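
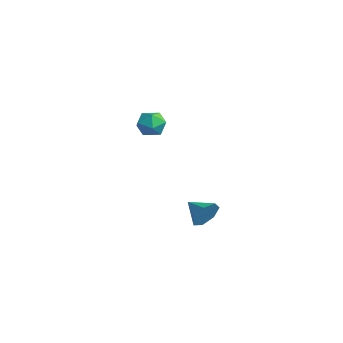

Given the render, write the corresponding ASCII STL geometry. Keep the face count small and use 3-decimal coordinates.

solid 
facet normal -0.962 -0.228 0.152
outer loop
vertex -4.556 2.079 3.937
vertex -4.415 1.368 3.76
vertex -4.357 1.595 4.469
endloop
endfacet
facet normal -0.760 0.314 0.569
outer loop
vertex -4.556 2.079 3.937
vertex -4.357 1.595 4.469
vertex -4.073 2.285 4.468
endloop
endfacet
facet normal -0.524 0.838 0.151
outer loop
vertex -4.556 2.079 3.937
vertex -4.073 2.285 4.468
vertex -3.956 2.486 3.759
endloop
endfacet
facet normal -0.579 0.622 -0.527
outer loop
vertex -4.556 2.079 3.937
vertex -3.956 2.486 3.759
vertex -4.167 1.919 3.321
endloop
endfacet
facet normal -0.849 -0.037 -0.527
outer loop
vertex -4.556 2.079 3.937
vertex -4.167 1.919 3.321
vertex -4.415 1.368 3.76
endloop
endfacet
facet normal -0.215 0.090 0.973
outer loop
vertex -4.073 2.285 4.468
vertex -4.357 1.595 4.469
vertex -3.633 1.701 4.619
endloop
endfacet
facet normal -0.541 -0.787 0.296
outer loop
vertex -4.357 1.595 4.469
vertex -4.415 1.368 3.76
vertex -3.844 1.134 4.181
endloop
endfacet
facet normal -0.359 -0.478 -0.802
outer loop
vertex -4.415 1.368 3.76
vertex -4.167 1.919 3.321
vertex -3.727 1.335 3.472
endloop
endfacet
facet normal 0.080 0.591 -0.803
outer loop
vertex -4.167 1.919 3.321
vertex -3.956 2.486 3.759
vertex -3.443 2.025 3.471
endloop
endfacet
facet normal 0.168 0.941 0.294
outer loop
vertex -3.956 2.486 3.759
vertex -4.073 2.285 4.468
vertex -3.385 2.252 4.18
endloop
endfacet
facet normal 0.579 -0.622 0.527
outer loop
vertex -3.244 1.541 4.003
vertex -3.633 1.701 4.619
vertex -3.844 1.134 4.181
endloop
endfacet
facet normal 0.524 -0.838 -0.151
outer loop
vertex -3.244 1.541 4.003
vertex -3.844 1.134 4.181
vertex -3.727 1.335 3.472
endloop
endfacet
facet normal 0.760 -0.314 -0.569
outer loop
vertex -3.244 1.541 4.003
vertex -3.727 1.335 3.472
vertex -3.443 2.025 3.471
endloop
endfacet
facet normal 0.962 0.228 -0.152
outer loop
vertex -3.244 1.541 4.003
vertex -3.443 2.025 3.471
vertex -3.385 2.252 4.18
endloop
endfacet
facet normal 0.849 0.037 0.527
outer loop
vertex -3.244 1.541 4.003
vertex -3.385 2.252 4.18
vertex -3.633 1.701 4.619
endloop
endfacet
facet normal -0.080 -0.591 0.803
outer loop
vertex -3.844 1.134 4.181
vertex -3.633 1.701 4.619
vertex -4.357 1.595 4.469
endloop
endfacet
facet normal -0.168 -0.941 -0.294
outer loop
vertex -3.727 1.335 3.472
vertex -3.844 1.134 4.181
vertex -4.415 1.368 3.76
endloop
endfacet
facet normal 0.215 -0.090 -0.973
outer loop
vertex -3.443 2.025 3.471
vertex -3.727 1.335 3.472
vertex -4.167 1.919 3.321
endloop
endfacet
facet normal 0.541 0.787 -0.296
outer loop
vertex -3.385 2.252 4.18
vertex -3.443 2.025 3.471
vertex -3.956 2.486 3.759
endloop
endfacet
facet normal 0.359 0.478 0.802
outer loop
vertex -3.633 1.701 4.619
vertex -3.385 2.252 4.18
vertex -4.073 2.285 4.468
endloop
endfacet
facet normal 0.892 0.293 -0.344
outer loop
vertex 2.318 1.035 1.84
vertex 2.002 1.308 1.254
vertex 2.138 1.632 1.882
endloop
endfacet
facet normal -0.160 -0.117 0.980
outer loop
vertex 2.318 1.035 1.84
vertex 2.138 1.632 1.882
vertex 1.038 0.992 1.626
endloop
endfacet
facet normal 0.892 0.293 -0.344
outer loop
vertex 2.138 1.632 1.882
vertex 2.002 1.308 1.254
vertex 1.856 1.985 1.451
endloop
endfacet
facet normal -0.465 0.511 0.723
outer loop
vertex 2.138 1.632 1.882
vertex 1.856 1.985 1.451
vertex 1.038 0.992 1.626
endloop
endfacet
facet normal 0.892 0.293 -0.345
outer loop
vertex 1.856 1.985 1.451
vertex 2.002 1.308 1.254
vertex 1.683 1.828 0.871
endloop
endfacet
facet normal -0.766 0.641 0.055
outer loop
vertex 1.856 1.985 1.451
vertex 1.683 1.828 0.871
vertex 1.038 0.992 1.626
endloop
endfacet
facet normal 0.892 0.292 -0.346
outer loop
vertex 1.683 1.828 0.871
vertex 2.002 1.308 1.254
vertex 1.75 1.279 0.58
endloop
endfacet
facet normal -0.836 0.174 -0.521
outer loop
vertex 1.683 1.828 0.871
vertex 1.75 1.279 0.58
vertex 1.038 0.992 1.626
endloop
endfacet
facet normal 0.891 0.293 -0.346
outer loop
vertex 1.75 1.279 0.58
vertex 2.002 1.308 1.254
vertex 2.007 0.752 0.796
endloop
endfacet
facet normal -0.622 -0.537 -0.570
outer loop
vertex 1.75 1.279 0.58
vertex 2.007 0.752 0.796
vertex 1.038 0.992 1.626
endloop
endfacet
facet normal 0.892 0.292 -0.344
outer loop
vertex 2.007 0.752 0.796
vertex 2.002 1.308 1.254
vertex 2.259 0.643 1.357
endloop
endfacet
facet normal -0.286 -0.957 -0.057
outer loop
vertex 2.007 0.752 0.796
vertex 2.259 0.643 1.357
vertex 1.038 0.992 1.626
endloop
endfacet
facet normal 0.892 0.291 -0.345
outer loop
vertex 2.259 0.643 1.357
vertex 2.002 1.308 1.254
vertex 2.318 1.035 1.84
endloop
endfacet
facet normal -0.080 -0.769 0.634
outer loop
vertex 2.259 0.643 1.357
vertex 2.318 1.035 1.84
vertex 1.038 0.992 1.626
endloop
endfacet

endsolid


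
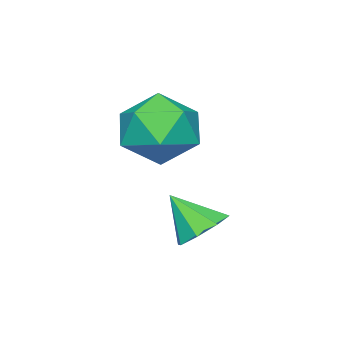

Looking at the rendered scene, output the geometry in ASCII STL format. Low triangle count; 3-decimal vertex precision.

solid 
facet normal -0.138 0.650 -0.747
outer loop
vertex -0.982 1.285 -4.011
vertex -1.254 1.688 -3.61
vertex -0.665 1.587 -3.807
endloop
endfacet
facet normal 0.718 -0.690 -0.094
outer loop
vertex -0.982 1.285 -4.011
vertex -0.665 1.587 -3.807
vertex -1.106 0.992 -2.81
endloop
endfacet
facet normal -0.138 0.651 -0.747
outer loop
vertex -0.665 1.587 -3.807
vertex -1.254 1.688 -3.61
vertex -0.693 1.947 -3.488
endloop
endfacet
facet normal 0.935 -0.192 0.299
outer loop
vertex -0.665 1.587 -3.807
vertex -0.693 1.947 -3.488
vertex -1.106 0.992 -2.81
endloop
endfacet
facet normal -0.138 0.651 -0.747
outer loop
vertex -0.693 1.947 -3.488
vertex -1.254 1.688 -3.61
vertex -1.05 2.156 -3.24
endloop
endfacet
facet normal 0.644 0.238 0.727
outer loop
vertex -0.693 1.947 -3.488
vertex -1.05 2.156 -3.24
vertex -1.106 0.992 -2.81
endloop
endfacet
facet normal -0.139 0.651 -0.747
outer loop
vertex -1.05 2.156 -3.24
vertex -1.254 1.688 -3.61
vertex -1.527 2.09 -3.209
endloop
endfacet
facet normal 0.013 0.346 0.938
outer loop
vertex -1.05 2.156 -3.24
vertex -1.527 2.09 -3.209
vertex -1.106 0.992 -2.81
endloop
endfacet
facet normal -0.139 0.650 -0.747
outer loop
vertex -1.527 2.09 -3.209
vertex -1.254 1.688 -3.61
vertex -1.844 1.789 -3.412
endloop
endfacet
facet normal -0.584 0.070 0.809
outer loop
vertex -1.527 2.09 -3.209
vertex -1.844 1.789 -3.412
vertex -1.106 0.992 -2.81
endloop
endfacet
facet normal -0.139 0.651 -0.747
outer loop
vertex -1.844 1.789 -3.412
vertex -1.254 1.688 -3.61
vertex -1.816 1.429 -3.731
endloop
endfacet
facet normal -0.802 -0.430 0.415
outer loop
vertex -1.844 1.789 -3.412
vertex -1.816 1.429 -3.731
vertex -1.106 0.992 -2.81
endloop
endfacet
facet normal -0.139 0.650 -0.747
outer loop
vertex -1.816 1.429 -3.731
vertex -1.254 1.688 -3.61
vertex -1.459 1.22 -3.979
endloop
endfacet
facet normal -0.512 -0.859 -0.013
outer loop
vertex -1.816 1.429 -3.731
vertex -1.459 1.22 -3.979
vertex -1.106 0.992 -2.81
endloop
endfacet
facet normal -0.139 0.650 -0.747
outer loop
vertex -1.459 1.22 -3.979
vertex -1.254 1.688 -3.61
vertex -0.982 1.285 -4.011
endloop
endfacet
facet normal 0.117 -0.968 -0.224
outer loop
vertex -1.459 1.22 -3.979
vertex -0.982 1.285 -4.011
vertex -1.106 0.992 -2.81
endloop
endfacet
facet normal -0.411 0.857 0.310
outer loop
vertex -2.588 0.613 -2.034
vertex -3.2 0.117 -1.473
vertex -2.344 0.4 -1.122
endloop
endfacet
facet normal 0.277 0.949 0.148
outer loop
vertex -2.588 0.613 -2.034
vertex -2.344 0.4 -1.122
vertex -1.689 0.319 -1.83
endloop
endfacet
facet normal 0.370 0.760 -0.534
outer loop
vertex -2.588 0.613 -2.034
vertex -1.689 0.319 -1.83
vertex -2.141 -0.015 -2.618
endloop
endfacet
facet normal -0.262 0.551 -0.793
outer loop
vertex -2.588 0.613 -2.034
vertex -2.141 -0.015 -2.618
vertex -3.074 -0.14 -2.397
endloop
endfacet
facet normal -0.744 0.611 -0.271
outer loop
vertex -2.588 0.613 -2.034
vertex -3.074 -0.14 -2.397
vertex -3.2 0.117 -1.473
endloop
endfacet
facet normal 0.662 0.505 0.554
outer loop
vertex -1.689 0.319 -1.83
vertex -2.344 0.4 -1.122
vertex -1.746 -0.36 -1.143
endloop
endfacet
facet normal -0.453 0.356 0.817
outer loop
vertex -2.344 0.4 -1.122
vertex -3.2 0.117 -1.473
vertex -2.679 -0.485 -0.922
endloop
endfacet
facet normal -0.991 -0.042 -0.124
outer loop
vertex -3.2 0.117 -1.473
vertex -3.074 -0.14 -2.397
vertex -3.131 -0.819 -1.71
endloop
endfacet
facet normal -0.211 -0.139 -0.968
outer loop
vertex -3.074 -0.14 -2.397
vertex -2.141 -0.015 -2.618
vertex -2.476 -0.9 -2.418
endloop
endfacet
facet normal 0.811 0.199 -0.550
outer loop
vertex -2.141 -0.015 -2.618
vertex -1.689 0.319 -1.83
vertex -1.62 -0.617 -2.067
endloop
endfacet
facet normal 0.262 -0.551 0.793
outer loop
vertex -2.232 -1.113 -1.506
vertex -1.746 -0.36 -1.143
vertex -2.679 -0.485 -0.922
endloop
endfacet
facet normal -0.370 -0.760 0.534
outer loop
vertex -2.232 -1.113 -1.506
vertex -2.679 -0.485 -0.922
vertex -3.131 -0.819 -1.71
endloop
endfacet
facet normal -0.277 -0.949 -0.148
outer loop
vertex -2.232 -1.113 -1.506
vertex -3.131 -0.819 -1.71
vertex -2.476 -0.9 -2.418
endloop
endfacet
facet normal 0.411 -0.857 -0.310
outer loop
vertex -2.232 -1.113 -1.506
vertex -2.476 -0.9 -2.418
vertex -1.62 -0.617 -2.067
endloop
endfacet
facet normal 0.744 -0.611 0.271
outer loop
vertex -2.232 -1.113 -1.506
vertex -1.62 -0.617 -2.067
vertex -1.746 -0.36 -1.143
endloop
endfacet
facet normal 0.211 0.139 0.968
outer loop
vertex -2.679 -0.485 -0.922
vertex -1.746 -0.36 -1.143
vertex -2.344 0.4 -1.122
endloop
endfacet
facet normal -0.811 -0.199 0.550
outer loop
vertex -3.131 -0.819 -1.71
vertex -2.679 -0.485 -0.922
vertex -3.2 0.117 -1.473
endloop
endfacet
facet normal -0.662 -0.505 -0.554
outer loop
vertex -2.476 -0.9 -2.418
vertex -3.131 -0.819 -1.71
vertex -3.074 -0.14 -2.397
endloop
endfacet
facet normal 0.453 -0.356 -0.817
outer loop
vertex -1.62 -0.617 -2.067
vertex -2.476 -0.9 -2.418
vertex -2.141 -0.015 -2.618
endloop
endfacet
facet normal 0.991 0.042 0.124
outer loop
vertex -1.746 -0.36 -1.143
vertex -1.62 -0.617 -2.067
vertex -1.689 0.319 -1.83
endloop
endfacet

endsolid


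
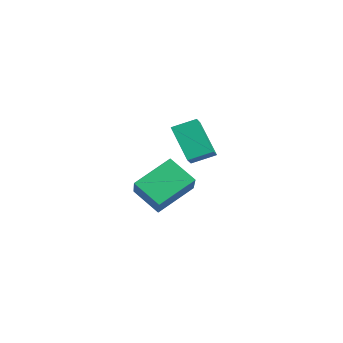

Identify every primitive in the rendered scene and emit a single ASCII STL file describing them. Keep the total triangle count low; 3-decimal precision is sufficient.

solid 
facet normal -0.760 0.216 -0.613
outer loop
vertex -5.019 -4.796 -1.042
vertex -5.369 -3.155 -0.029
vertex -4.075 -4.037 -1.945
endloop
endfacet
facet normal 0.179 -0.837 -0.517
outer loop
vertex -2.571 -4.465 -0.731
vertex -5.019 -4.796 -1.042
vertex -4.075 -4.037 -1.945
endloop
endfacet
facet normal -0.760 0.216 -0.613
outer loop
vertex -4.075 -4.037 -1.945
vertex -5.369 -3.155 -0.029
vertex -4.426 -2.396 -0.932
endloop
endfacet
facet normal 0.625 0.502 -0.597
outer loop
vertex -4.426 -2.396 -0.932
vertex -2.571 -4.465 -0.731
vertex -4.075 -4.037 -1.945
endloop
endfacet
facet normal -0.625 -0.502 0.597
outer loop
vertex -5.019 -4.796 -1.042
vertex -3.865 -3.583 1.185
vertex -5.369 -3.155 -0.029
endloop
endfacet
facet normal 0.179 -0.837 -0.517
outer loop
vertex -3.514 -5.224 0.172
vertex -5.019 -4.796 -1.042
vertex -2.571 -4.465 -0.731
endloop
endfacet
facet normal -0.625 -0.503 0.598
outer loop
vertex -3.514 -5.224 0.172
vertex -3.865 -3.583 1.185
vertex -5.019 -4.796 -1.042
endloop
endfacet
facet normal -0.179 0.837 0.517
outer loop
vertex -5.369 -3.155 -0.029
vertex -3.865 -3.583 1.185
vertex -4.426 -2.396 -0.932
endloop
endfacet
facet normal 0.625 0.502 -0.598
outer loop
vertex -2.921 -2.824 0.282
vertex -2.571 -4.465 -0.731
vertex -4.426 -2.396 -0.932
endloop
endfacet
facet normal -0.179 0.837 0.517
outer loop
vertex -4.426 -2.396 -0.932
vertex -3.865 -3.583 1.185
vertex -2.921 -2.824 0.282
endloop
endfacet
facet normal 0.760 -0.216 0.613
outer loop
vertex -2.921 -2.824 0.282
vertex -3.514 -5.224 0.172
vertex -2.571 -4.465 -0.731
endloop
endfacet
facet normal 0.760 -0.216 0.613
outer loop
vertex -3.865 -3.583 1.185
vertex -3.514 -5.224 0.172
vertex -2.921 -2.824 0.282
endloop
endfacet
facet normal -0.671 -0.153 0.726
outer loop
vertex -0.865 -4.523 4.285
vertex -0.638 -3.552 4.7
vertex -1.456 -4.182 3.811
endloop
endfacet
facet normal -0.210 -0.899 -0.385
outer loop
vertex -0.262 -3.908 2.52
vertex -0.865 -4.523 4.285
vertex -1.456 -4.182 3.811
endloop
endfacet
facet normal -0.670 -0.155 0.726
outer loop
vertex -1.456 -4.182 3.811
vertex -0.638 -3.552 4.7
vertex -1.229 -3.212 4.227
endloop
endfacet
facet normal -0.711 0.411 -0.570
outer loop
vertex -1.229 -3.212 4.227
vertex -0.262 -3.908 2.52
vertex -1.456 -4.182 3.811
endloop
endfacet
facet normal 0.711 -0.410 0.571
outer loop
vertex -0.865 -4.523 4.285
vertex 0.556 -3.278 3.409
vertex -0.638 -3.552 4.7
endloop
endfacet
facet normal -0.209 -0.899 -0.385
outer loop
vertex 0.329 -4.248 2.993
vertex -0.865 -4.523 4.285
vertex -0.262 -3.908 2.52
endloop
endfacet
facet normal 0.711 -0.411 0.570
outer loop
vertex 0.329 -4.248 2.993
vertex 0.556 -3.278 3.409
vertex -0.865 -4.523 4.285
endloop
endfacet
facet normal 0.209 0.899 0.385
outer loop
vertex -0.638 -3.552 4.7
vertex 0.556 -3.278 3.409
vertex -1.229 -3.212 4.227
endloop
endfacet
facet normal -0.712 0.410 -0.570
outer loop
vertex -0.035 -2.937 2.935
vertex -0.262 -3.908 2.52
vertex -1.229 -3.212 4.227
endloop
endfacet
facet normal 0.210 0.899 0.385
outer loop
vertex -1.229 -3.212 4.227
vertex 0.556 -3.278 3.409
vertex -0.035 -2.937 2.935
endloop
endfacet
facet normal 0.670 0.154 -0.726
outer loop
vertex -0.035 -2.937 2.935
vertex 0.329 -4.248 2.993
vertex -0.262 -3.908 2.52
endloop
endfacet
facet normal 0.671 0.154 -0.725
outer loop
vertex 0.556 -3.278 3.409
vertex 0.329 -4.248 2.993
vertex -0.035 -2.937 2.935
endloop
endfacet

endsolid


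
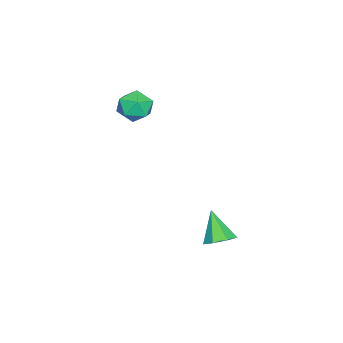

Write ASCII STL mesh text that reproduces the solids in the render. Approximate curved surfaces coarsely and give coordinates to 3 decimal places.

solid 
facet normal 0.407 0.408 -0.817
outer loop
vertex 2.826 4.476 -0.949
vertex 2.422 3.982 -1.397
vertex 2.215 4.691 -1.146
endloop
endfacet
facet normal -0.027 0.633 0.774
outer loop
vertex 2.826 4.476 -0.949
vertex 2.215 4.691 -1.146
vertex 1.738 3.298 -0.023
endloop
endfacet
facet normal 0.407 0.408 -0.817
outer loop
vertex 2.215 4.691 -1.146
vertex 2.422 3.982 -1.397
vertex 1.76 4.372 -1.532
endloop
endfacet
facet normal -0.727 0.564 0.391
outer loop
vertex 2.215 4.691 -1.146
vertex 1.76 4.372 -1.532
vertex 1.738 3.298 -0.023
endloop
endfacet
facet normal 0.407 0.407 -0.818
outer loop
vertex 1.76 4.372 -1.532
vertex 2.422 3.982 -1.397
vertex 1.803 3.759 -1.816
endloop
endfacet
facet normal -0.998 -0.048 -0.048
outer loop
vertex 1.76 4.372 -1.532
vertex 1.803 3.759 -1.816
vertex 1.738 3.298 -0.023
endloop
endfacet
facet normal 0.407 0.407 -0.818
outer loop
vertex 1.803 3.759 -1.816
vertex 2.422 3.982 -1.397
vertex 2.312 3.314 -1.784
endloop
endfacet
facet normal -0.635 -0.742 -0.214
outer loop
vertex 1.803 3.759 -1.816
vertex 2.312 3.314 -1.784
vertex 1.738 3.298 -0.023
endloop
endfacet
facet normal 0.406 0.407 -0.818
outer loop
vertex 2.312 3.314 -1.784
vertex 2.422 3.982 -1.397
vertex 2.904 3.372 -1.461
endloop
endfacet
facet normal 0.087 -0.996 0.019
outer loop
vertex 2.312 3.314 -1.784
vertex 2.904 3.372 -1.461
vertex 1.738 3.298 -0.023
endloop
endfacet
facet normal 0.407 0.408 -0.817
outer loop
vertex 2.904 3.372 -1.461
vertex 2.422 3.982 -1.397
vertex 3.133 3.889 -1.089
endloop
endfacet
facet normal 0.625 -0.619 0.475
outer loop
vertex 2.904 3.372 -1.461
vertex 3.133 3.889 -1.089
vertex 1.738 3.298 -0.023
endloop
endfacet
facet normal 0.407 0.408 -0.817
outer loop
vertex 3.133 3.889 -1.089
vertex 2.422 3.982 -1.397
vertex 2.826 4.476 -0.949
endloop
endfacet
facet normal 0.575 0.107 0.811
outer loop
vertex 3.133 3.889 -1.089
vertex 2.826 4.476 -0.949
vertex 1.738 3.298 -0.023
endloop
endfacet
facet normal 0.278 -0.121 0.953
outer loop
vertex -2.006 -1.659 3.643
vertex -2.88 -2.046 3.849
vertex -2.146 -2.623 3.561
endloop
endfacet
facet normal 0.841 -0.166 0.515
outer loop
vertex -2.006 -1.659 3.643
vertex -2.146 -2.623 3.561
vertex -1.634 -2.144 2.88
endloop
endfacet
facet normal 0.883 0.445 0.148
outer loop
vertex -2.006 -1.659 3.643
vertex -1.634 -2.144 2.88
vertex -2.052 -1.27 2.746
endloop
endfacet
facet normal 0.348 0.867 0.358
outer loop
vertex -2.006 -1.659 3.643
vertex -2.052 -1.27 2.746
vertex -2.822 -1.209 3.346
endloop
endfacet
facet normal -0.027 0.516 0.856
outer loop
vertex -2.006 -1.659 3.643
vertex -2.822 -1.209 3.346
vertex -2.88 -2.046 3.849
endloop
endfacet
facet normal 0.718 -0.694 0.052
outer loop
vertex -1.634 -2.144 2.88
vertex -2.146 -2.623 3.561
vertex -2.278 -2.831 2.614
endloop
endfacet
facet normal -0.191 -0.622 0.760
outer loop
vertex -2.146 -2.623 3.561
vertex -2.88 -2.046 3.849
vertex -3.048 -2.77 3.214
endloop
endfacet
facet normal -0.685 0.409 0.602
outer loop
vertex -2.88 -2.046 3.849
vertex -2.822 -1.209 3.346
vertex -3.466 -1.896 3.08
endloop
endfacet
facet normal -0.081 0.976 -0.203
outer loop
vertex -2.822 -1.209 3.346
vertex -2.052 -1.27 2.746
vertex -2.954 -1.417 2.399
endloop
endfacet
facet normal 0.787 0.293 -0.543
outer loop
vertex -2.052 -1.27 2.746
vertex -1.634 -2.144 2.88
vertex -2.22 -1.994 2.111
endloop
endfacet
facet normal -0.348 -0.867 -0.358
outer loop
vertex -3.094 -2.381 2.317
vertex -2.278 -2.831 2.614
vertex -3.048 -2.77 3.214
endloop
endfacet
facet normal -0.883 -0.445 -0.148
outer loop
vertex -3.094 -2.381 2.317
vertex -3.048 -2.77 3.214
vertex -3.466 -1.896 3.08
endloop
endfacet
facet normal -0.841 0.166 -0.515
outer loop
vertex -3.094 -2.381 2.317
vertex -3.466 -1.896 3.08
vertex -2.954 -1.417 2.399
endloop
endfacet
facet normal -0.278 0.121 -0.953
outer loop
vertex -3.094 -2.381 2.317
vertex -2.954 -1.417 2.399
vertex -2.22 -1.994 2.111
endloop
endfacet
facet normal 0.027 -0.516 -0.856
outer loop
vertex -3.094 -2.381 2.317
vertex -2.22 -1.994 2.111
vertex -2.278 -2.831 2.614
endloop
endfacet
facet normal 0.081 -0.976 0.203
outer loop
vertex -3.048 -2.77 3.214
vertex -2.278 -2.831 2.614
vertex -2.146 -2.623 3.561
endloop
endfacet
facet normal -0.787 -0.293 0.543
outer loop
vertex -3.466 -1.896 3.08
vertex -3.048 -2.77 3.214
vertex -2.88 -2.046 3.849
endloop
endfacet
facet normal -0.718 0.694 -0.052
outer loop
vertex -2.954 -1.417 2.399
vertex -3.466 -1.896 3.08
vertex -2.822 -1.209 3.346
endloop
endfacet
facet normal 0.191 0.622 -0.760
outer loop
vertex -2.22 -1.994 2.111
vertex -2.954 -1.417 2.399
vertex -2.052 -1.27 2.746
endloop
endfacet
facet normal 0.685 -0.409 -0.602
outer loop
vertex -2.278 -2.831 2.614
vertex -2.22 -1.994 2.111
vertex -1.634 -2.144 2.88
endloop
endfacet

endsolid


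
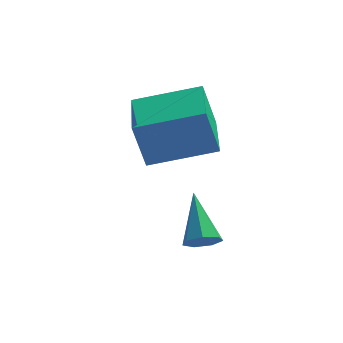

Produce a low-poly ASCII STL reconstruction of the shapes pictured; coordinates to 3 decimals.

solid 
facet normal 0.292 -0.708 -0.642
outer loop
vertex 0.071 -2.496 1.016
vertex -0.367 -2.403 0.714
vertex 0.12 -2.172 0.681
endloop
endfacet
facet normal 0.832 0.333 0.444
outer loop
vertex 0.071 -2.496 1.016
vertex 0.12 -2.172 0.681
vertex -0.853 -1.217 1.786
endloop
endfacet
facet normal 0.293 -0.709 -0.641
outer loop
vertex 0.12 -2.172 0.681
vertex -0.367 -2.403 0.714
vertex -0.197 -2.022 0.37
endloop
endfacet
facet normal 0.567 0.801 -0.192
outer loop
vertex 0.12 -2.172 0.681
vertex -0.197 -2.022 0.37
vertex -0.853 -1.217 1.786
endloop
endfacet
facet normal 0.290 -0.709 -0.642
outer loop
vertex -0.197 -2.022 0.37
vertex -0.367 -2.403 0.714
vertex -0.643 -2.158 0.319
endloop
endfacet
facet normal -0.186 0.815 -0.549
outer loop
vertex -0.197 -2.022 0.37
vertex -0.643 -2.158 0.319
vertex -0.853 -1.217 1.786
endloop
endfacet
facet normal 0.290 -0.709 -0.642
outer loop
vertex -0.643 -2.158 0.319
vertex -0.367 -2.403 0.714
vertex -0.881 -2.478 0.565
endloop
endfacet
facet normal -0.860 0.365 -0.357
outer loop
vertex -0.643 -2.158 0.319
vertex -0.881 -2.478 0.565
vertex -0.853 -1.217 1.786
endloop
endfacet
facet normal 0.290 -0.711 -0.641
outer loop
vertex -0.881 -2.478 0.565
vertex -0.367 -2.403 0.714
vertex -0.732 -2.741 0.924
endloop
endfacet
facet normal -0.948 -0.211 0.239
outer loop
vertex -0.881 -2.478 0.565
vertex -0.732 -2.741 0.924
vertex -0.853 -1.217 1.786
endloop
endfacet
facet normal 0.289 -0.711 -0.641
outer loop
vertex -0.732 -2.741 0.924
vertex -0.367 -2.403 0.714
vertex -0.308 -2.749 1.124
endloop
endfacet
facet normal -0.382 -0.478 0.791
outer loop
vertex -0.732 -2.741 0.924
vertex -0.308 -2.749 1.124
vertex -0.853 -1.217 1.786
endloop
endfacet
facet normal 0.291 -0.710 -0.641
outer loop
vertex -0.308 -2.749 1.124
vertex -0.367 -2.403 0.714
vertex 0.071 -2.496 1.016
endloop
endfacet
facet normal 0.409 -0.236 0.882
outer loop
vertex -0.308 -2.749 1.124
vertex 0.071 -2.496 1.016
vertex -0.853 -1.217 1.786
endloop
endfacet
facet normal -0.938 -0.235 -0.255
outer loop
vertex -2.416 -1.526 4.208
vertex -2.896 0.456 4.151
vertex -2.052 -1.478 2.826
endloop
endfacet
facet normal 0.235 -0.972 0.028
outer loop
vertex -0.204 -1.016 3.329
vertex -2.416 -1.526 4.208
vertex -2.052 -1.478 2.826
endloop
endfacet
facet normal -0.938 -0.235 -0.255
outer loop
vertex -2.052 -1.478 2.826
vertex -2.896 0.456 4.151
vertex -2.532 0.504 2.769
endloop
endfacet
facet normal 0.255 0.034 -0.966
outer loop
vertex -2.532 0.504 2.769
vertex -0.204 -1.016 3.329
vertex -2.052 -1.478 2.826
endloop
endfacet
facet normal -0.255 -0.034 0.966
outer loop
vertex -2.416 -1.526 4.208
vertex -1.048 0.918 4.654
vertex -2.896 0.456 4.151
endloop
endfacet
facet normal 0.235 -0.972 0.028
outer loop
vertex -0.568 -1.064 4.711
vertex -2.416 -1.526 4.208
vertex -0.204 -1.016 3.329
endloop
endfacet
facet normal -0.255 -0.034 0.966
outer loop
vertex -0.568 -1.064 4.711
vertex -1.048 0.918 4.654
vertex -2.416 -1.526 4.208
endloop
endfacet
facet normal -0.235 0.972 -0.028
outer loop
vertex -2.896 0.456 4.151
vertex -1.048 0.918 4.654
vertex -2.532 0.504 2.769
endloop
endfacet
facet normal 0.255 0.034 -0.966
outer loop
vertex -0.684 0.966 3.272
vertex -0.204 -1.016 3.329
vertex -2.532 0.504 2.769
endloop
endfacet
facet normal -0.235 0.972 -0.028
outer loop
vertex -2.532 0.504 2.769
vertex -1.048 0.918 4.654
vertex -0.684 0.966 3.272
endloop
endfacet
facet normal 0.938 0.235 0.255
outer loop
vertex -0.684 0.966 3.272
vertex -0.568 -1.064 4.711
vertex -0.204 -1.016 3.329
endloop
endfacet
facet normal 0.938 0.235 0.255
outer loop
vertex -1.048 0.918 4.654
vertex -0.568 -1.064 4.711
vertex -0.684 0.966 3.272
endloop
endfacet

endsolid


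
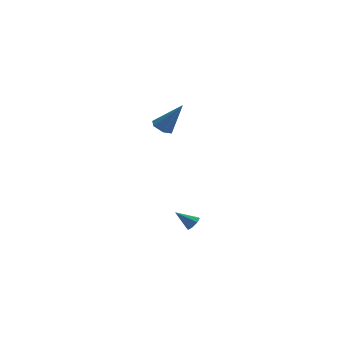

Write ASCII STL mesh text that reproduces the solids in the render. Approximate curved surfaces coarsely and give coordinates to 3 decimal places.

solid 
facet normal 0.768 -0.087 -0.635
outer loop
vertex 0.003 -2.249 -3.871
vertex -0.358 -2.219 -4.312
vertex -0.062 -1.839 -4.006
endloop
endfacet
facet normal 0.304 0.341 0.890
outer loop
vertex 0.003 -2.249 -3.871
vertex -0.062 -1.839 -4.006
vertex -1.402 -2.101 -3.448
endloop
endfacet
facet normal 0.767 -0.086 -0.635
outer loop
vertex -0.062 -1.839 -4.006
vertex -0.358 -2.219 -4.312
vertex -0.301 -1.652 -4.32
endloop
endfacet
facet normal 0.035 0.870 0.492
outer loop
vertex -0.062 -1.839 -4.006
vertex -0.301 -1.652 -4.32
vertex -1.402 -2.101 -3.448
endloop
endfacet
facet normal 0.769 -0.086 -0.634
outer loop
vertex -0.301 -1.652 -4.32
vertex -0.358 -2.219 -4.312
vertex -0.572 -1.797 -4.629
endloop
endfacet
facet normal -0.417 0.907 -0.060
outer loop
vertex -0.301 -1.652 -4.32
vertex -0.572 -1.797 -4.629
vertex -1.402 -2.101 -3.448
endloop
endfacet
facet normal 0.768 -0.087 -0.634
outer loop
vertex -0.572 -1.797 -4.629
vertex -0.358 -2.219 -4.312
vertex -0.718 -2.189 -4.752
endloop
endfacet
facet normal -0.787 0.432 -0.442
outer loop
vertex -0.572 -1.797 -4.629
vertex -0.718 -2.189 -4.752
vertex -1.402 -2.101 -3.448
endloop
endfacet
facet normal 0.768 -0.087 -0.634
outer loop
vertex -0.718 -2.189 -4.752
vertex -0.358 -2.219 -4.312
vertex -0.653 -2.599 -4.617
endloop
endfacet
facet normal -0.858 -0.278 -0.431
outer loop
vertex -0.718 -2.189 -4.752
vertex -0.653 -2.599 -4.617
vertex -1.402 -2.101 -3.448
endloop
endfacet
facet normal 0.768 -0.087 -0.634
outer loop
vertex -0.653 -2.599 -4.617
vertex -0.358 -2.219 -4.312
vertex -0.415 -2.786 -4.303
endloop
endfacet
facet normal -0.589 -0.807 -0.034
outer loop
vertex -0.653 -2.599 -4.617
vertex -0.415 -2.786 -4.303
vertex -1.402 -2.101 -3.448
endloop
endfacet
facet normal 0.768 -0.087 -0.635
outer loop
vertex -0.415 -2.786 -4.303
vertex -0.358 -2.219 -4.312
vertex -0.143 -2.641 -3.994
endloop
endfacet
facet normal -0.138 -0.844 0.518
outer loop
vertex -0.415 -2.786 -4.303
vertex -0.143 -2.641 -3.994
vertex -1.402 -2.101 -3.448
endloop
endfacet
facet normal 0.768 -0.087 -0.635
outer loop
vertex -0.143 -2.641 -3.994
vertex -0.358 -2.219 -4.312
vertex 0.003 -2.249 -3.871
endloop
endfacet
facet normal 0.232 -0.369 0.900
outer loop
vertex -0.143 -2.641 -3.994
vertex 0.003 -2.249 -3.871
vertex -1.402 -2.101 -3.448
endloop
endfacet
facet normal -0.552 0.033 -0.833
outer loop
vertex -1.681 -0.823 2.792
vertex -2.163 -1.265 3.094
vertex -2.232 -0.552 3.168
endloop
endfacet
facet normal 0.471 0.880 0.057
outer loop
vertex -1.681 -0.823 2.792
vertex -2.232 -0.552 3.168
vertex -0.977 -1.335 4.886
endloop
endfacet
facet normal -0.551 0.033 -0.834
outer loop
vertex -2.232 -0.552 3.168
vertex -2.163 -1.265 3.094
vertex -2.714 -0.994 3.469
endloop
endfacet
facet normal -0.325 0.748 0.578
outer loop
vertex -2.232 -0.552 3.168
vertex -2.714 -0.994 3.469
vertex -0.977 -1.335 4.886
endloop
endfacet
facet normal -0.551 0.033 -0.834
outer loop
vertex -2.714 -0.994 3.469
vertex -2.163 -1.265 3.094
vertex -2.645 -1.707 3.395
endloop
endfacet
facet normal -0.642 -0.140 0.754
outer loop
vertex -2.714 -0.994 3.469
vertex -2.645 -1.707 3.395
vertex -0.977 -1.335 4.886
endloop
endfacet
facet normal -0.551 0.033 -0.834
outer loop
vertex -2.645 -1.707 3.395
vertex -2.163 -1.265 3.094
vertex -2.093 -1.978 3.02
endloop
endfacet
facet normal -0.164 -0.898 0.408
outer loop
vertex -2.645 -1.707 3.395
vertex -2.093 -1.978 3.02
vertex -0.977 -1.335 4.886
endloop
endfacet
facet normal -0.552 0.032 -0.833
outer loop
vertex -2.093 -1.978 3.02
vertex -2.163 -1.265 3.094
vertex -1.611 -1.536 2.718
endloop
endfacet
facet normal 0.632 -0.767 -0.114
outer loop
vertex -2.093 -1.978 3.02
vertex -1.611 -1.536 2.718
vertex -0.977 -1.335 4.886
endloop
endfacet
facet normal -0.552 0.032 -0.833
outer loop
vertex -1.611 -1.536 2.718
vertex -2.163 -1.265 3.094
vertex -1.681 -0.823 2.792
endloop
endfacet
facet normal 0.949 0.123 -0.289
outer loop
vertex -1.611 -1.536 2.718
vertex -1.681 -0.823 2.792
vertex -0.977 -1.335 4.886
endloop
endfacet

endsolid


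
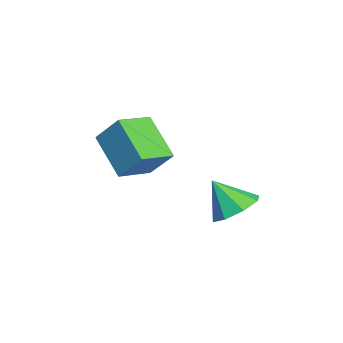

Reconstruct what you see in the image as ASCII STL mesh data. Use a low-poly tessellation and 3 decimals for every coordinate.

solid 
facet normal -0.718 0.669 -0.194
outer loop
vertex -1.033 -2.845 2.064
vertex -0.582 -2.075 3.049
vertex 0.048 -2.016 0.919
endloop
endfacet
facet normal -0.340 -0.580 -0.741
outer loop
vertex 0.982 -2.885 1.171
vertex -1.033 -2.845 2.064
vertex 0.048 -2.016 0.919
endloop
endfacet
facet normal -0.718 0.669 -0.194
outer loop
vertex 0.048 -2.016 0.919
vertex -0.582 -2.075 3.049
vertex 0.5 -1.245 1.904
endloop
endfacet
facet normal 0.607 0.466 -0.643
outer loop
vertex 0.5 -1.245 1.904
vertex 0.982 -2.885 1.171
vertex 0.048 -2.016 0.919
endloop
endfacet
facet normal -0.608 -0.467 0.643
outer loop
vertex -1.033 -2.845 2.064
vertex 0.352 -2.944 3.301
vertex -0.582 -2.075 3.049
endloop
endfacet
facet normal -0.340 -0.579 -0.741
outer loop
vertex -0.1 -3.715 2.316
vertex -1.033 -2.845 2.064
vertex 0.982 -2.885 1.171
endloop
endfacet
facet normal -0.608 -0.466 0.643
outer loop
vertex -0.1 -3.715 2.316
vertex 0.352 -2.944 3.301
vertex -1.033 -2.845 2.064
endloop
endfacet
facet normal 0.339 0.580 0.741
outer loop
vertex -0.582 -2.075 3.049
vertex 0.352 -2.944 3.301
vertex 0.5 -1.245 1.904
endloop
endfacet
facet normal 0.608 0.466 -0.643
outer loop
vertex 1.433 -2.115 2.156
vertex 0.982 -2.885 1.171
vertex 0.5 -1.245 1.904
endloop
endfacet
facet normal 0.340 0.579 0.741
outer loop
vertex 0.5 -1.245 1.904
vertex 0.352 -2.944 3.301
vertex 1.433 -2.115 2.156
endloop
endfacet
facet normal 0.718 -0.669 0.194
outer loop
vertex 1.433 -2.115 2.156
vertex -0.1 -3.715 2.316
vertex 0.982 -2.885 1.171
endloop
endfacet
facet normal 0.718 -0.669 0.194
outer loop
vertex 0.352 -2.944 3.301
vertex -0.1 -3.715 2.316
vertex 1.433 -2.115 2.156
endloop
endfacet
facet normal 0.160 0.565 -0.809
outer loop
vertex 2.195 0.979 0.505
vertex 1.436 0.715 0.171
vertex 1.689 1.374 0.681
endloop
endfacet
facet normal 0.457 0.199 0.867
outer loop
vertex 2.195 0.979 0.505
vertex 1.689 1.374 0.681
vertex 1.224 -0.035 1.249
endloop
endfacet
facet normal 0.160 0.565 -0.809
outer loop
vertex 1.689 1.374 0.681
vertex 1.436 0.715 0.171
vertex 1.035 1.383 0.558
endloop
endfacet
facet normal -0.163 0.415 0.895
outer loop
vertex 1.689 1.374 0.681
vertex 1.035 1.383 0.558
vertex 1.224 -0.035 1.249
endloop
endfacet
facet normal 0.160 0.565 -0.809
outer loop
vertex 1.035 1.383 0.558
vertex 1.436 0.715 0.171
vertex 0.615 1.002 0.209
endloop
endfacet
facet normal -0.733 0.217 0.645
outer loop
vertex 1.035 1.383 0.558
vertex 0.615 1.002 0.209
vertex 1.224 -0.035 1.249
endloop
endfacet
facet normal 0.160 0.564 -0.810
outer loop
vertex 0.615 1.002 0.209
vertex 1.436 0.715 0.171
vertex 0.677 0.452 -0.162
endloop
endfacet
facet normal -0.924 -0.280 0.261
outer loop
vertex 0.615 1.002 0.209
vertex 0.677 0.452 -0.162
vertex 1.224 -0.035 1.249
endloop
endfacet
facet normal 0.159 0.565 -0.810
outer loop
vertex 0.677 0.452 -0.162
vertex 1.436 0.715 0.171
vertex 1.183 0.057 -0.338
endloop
endfacet
facet normal -0.621 -0.783 -0.029
outer loop
vertex 0.677 0.452 -0.162
vertex 1.183 0.057 -0.338
vertex 1.224 -0.035 1.249
endloop
endfacet
facet normal 0.160 0.565 -0.810
outer loop
vertex 1.183 0.057 -0.338
vertex 1.436 0.715 0.171
vertex 1.837 0.048 -0.215
endloop
endfacet
facet normal -0.003 -0.998 -0.058
outer loop
vertex 1.183 0.057 -0.338
vertex 1.837 0.048 -0.215
vertex 1.224 -0.035 1.249
endloop
endfacet
facet normal 0.160 0.565 -0.809
outer loop
vertex 1.837 0.048 -0.215
vertex 1.436 0.715 0.171
vertex 2.257 0.429 0.134
endloop
endfacet
facet normal 0.567 -0.801 0.192
outer loop
vertex 1.837 0.048 -0.215
vertex 2.257 0.429 0.134
vertex 1.224 -0.035 1.249
endloop
endfacet
facet normal 0.160 0.564 -0.810
outer loop
vertex 2.257 0.429 0.134
vertex 1.436 0.715 0.171
vertex 2.195 0.979 0.505
endloop
endfacet
facet normal 0.759 -0.303 0.577
outer loop
vertex 2.257 0.429 0.134
vertex 2.195 0.979 0.505
vertex 1.224 -0.035 1.249
endloop
endfacet

endsolid


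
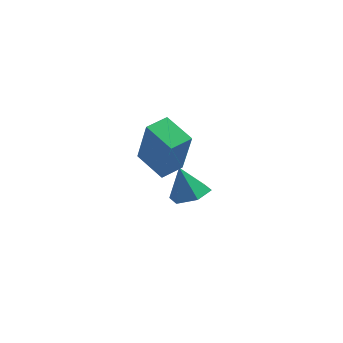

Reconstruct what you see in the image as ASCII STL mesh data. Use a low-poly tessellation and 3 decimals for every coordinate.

solid 
facet normal -0.812 -0.582 0.034
outer loop
vertex -2.684 -1.795 3.752
vertex -3.5 -0.638 4.063
vertex -3.004 -1.468 1.692
endloop
endfacet
facet normal 0.564 -0.798 -0.214
outer loop
vertex -2.16 -0.862 1.657
vertex -2.684 -1.795 3.752
vertex -3.004 -1.468 1.692
endloop
endfacet
facet normal -0.812 -0.583 0.034
outer loop
vertex -3.004 -1.468 1.692
vertex -3.5 -0.638 4.063
vertex -3.821 -0.311 2.003
endloop
endfacet
facet normal -0.152 0.155 -0.976
outer loop
vertex -3.821 -0.311 2.003
vertex -2.16 -0.862 1.657
vertex -3.004 -1.468 1.692
endloop
endfacet
facet normal 0.152 -0.155 0.976
outer loop
vertex -2.684 -1.795 3.752
vertex -2.656 -0.032 4.028
vertex -3.5 -0.638 4.063
endloop
endfacet
facet normal 0.563 -0.798 -0.214
outer loop
vertex -1.839 -1.189 3.717
vertex -2.684 -1.795 3.752
vertex -2.16 -0.862 1.657
endloop
endfacet
facet normal 0.152 -0.155 0.976
outer loop
vertex -1.839 -1.189 3.717
vertex -2.656 -0.032 4.028
vertex -2.684 -1.795 3.752
endloop
endfacet
facet normal -0.564 0.798 0.214
outer loop
vertex -3.5 -0.638 4.063
vertex -2.656 -0.032 4.028
vertex -3.821 -0.311 2.003
endloop
endfacet
facet normal -0.152 0.155 -0.976
outer loop
vertex -2.976 0.295 1.968
vertex -2.16 -0.862 1.657
vertex -3.821 -0.311 2.003
endloop
endfacet
facet normal -0.563 0.798 0.214
outer loop
vertex -3.821 -0.311 2.003
vertex -2.656 -0.032 4.028
vertex -2.976 0.295 1.968
endloop
endfacet
facet normal 0.812 0.582 -0.034
outer loop
vertex -2.976 0.295 1.968
vertex -1.839 -1.189 3.717
vertex -2.16 -0.862 1.657
endloop
endfacet
facet normal 0.812 0.583 -0.034
outer loop
vertex -2.656 -0.032 4.028
vertex -1.839 -1.189 3.717
vertex -2.976 0.295 1.968
endloop
endfacet
facet normal 0.281 -0.360 -0.890
outer loop
vertex -0.991 1.734 -2.082
vertex -1.621 1.094 -2.022
vertex -1.817 1.886 -2.404
endloop
endfacet
facet normal 0.110 0.978 0.180
outer loop
vertex -0.991 1.734 -2.082
vertex -1.817 1.886 -2.404
vertex -2.019 1.606 -0.758
endloop
endfacet
facet normal 0.279 -0.360 -0.890
outer loop
vertex -1.817 1.886 -2.404
vertex -1.621 1.094 -2.022
vertex -2.448 1.246 -2.343
endloop
endfacet
facet normal -0.710 0.703 0.032
outer loop
vertex -1.817 1.886 -2.404
vertex -2.448 1.246 -2.343
vertex -2.019 1.606 -0.758
endloop
endfacet
facet normal 0.279 -0.360 -0.890
outer loop
vertex -2.448 1.246 -2.343
vertex -1.621 1.094 -2.022
vertex -2.252 0.455 -1.962
endloop
endfacet
facet normal -0.954 -0.101 0.281
outer loop
vertex -2.448 1.246 -2.343
vertex -2.252 0.455 -1.962
vertex -2.019 1.606 -0.758
endloop
endfacet
facet normal 0.280 -0.360 -0.890
outer loop
vertex -2.252 0.455 -1.962
vertex -1.621 1.094 -2.022
vertex -1.425 0.303 -1.64
endloop
endfacet
facet normal -0.379 -0.631 0.677
outer loop
vertex -2.252 0.455 -1.962
vertex -1.425 0.303 -1.64
vertex -2.019 1.606 -0.758
endloop
endfacet
facet normal 0.279 -0.361 -0.890
outer loop
vertex -1.425 0.303 -1.64
vertex -1.621 1.094 -2.022
vertex -0.795 0.942 -1.701
endloop
endfacet
facet normal 0.441 -0.356 0.824
outer loop
vertex -1.425 0.303 -1.64
vertex -0.795 0.942 -1.701
vertex -2.019 1.606 -0.758
endloop
endfacet
facet normal 0.280 -0.359 -0.890
outer loop
vertex -0.795 0.942 -1.701
vertex -1.621 1.094 -2.022
vertex -0.991 1.734 -2.082
endloop
endfacet
facet normal 0.685 0.446 0.575
outer loop
vertex -0.795 0.942 -1.701
vertex -0.991 1.734 -2.082
vertex -2.019 1.606 -0.758
endloop
endfacet

endsolid


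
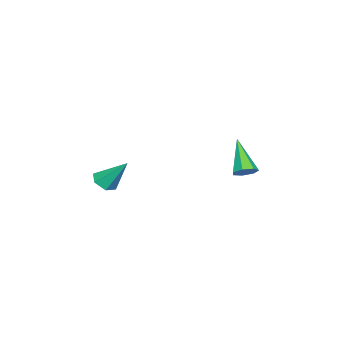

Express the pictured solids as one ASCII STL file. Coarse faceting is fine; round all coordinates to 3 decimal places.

solid 
facet normal -0.009 -0.646 -0.764
outer loop
vertex 1.807 -3.086 -0.739
vertex 1.292 -3.373 -0.49
vertex 1.221 -2.887 -0.9
endloop
endfacet
facet normal 0.382 0.866 -0.321
outer loop
vertex 1.807 -3.086 -0.739
vertex 1.221 -2.887 -0.9
vertex 1.308 -2.307 0.77
endloop
endfacet
facet normal -0.009 -0.646 -0.764
outer loop
vertex 1.221 -2.887 -0.9
vertex 1.292 -3.373 -0.49
vertex 0.705 -3.174 -0.651
endloop
endfacet
facet normal -0.559 0.792 -0.246
outer loop
vertex 1.221 -2.887 -0.9
vertex 0.705 -3.174 -0.651
vertex 1.308 -2.307 0.77
endloop
endfacet
facet normal -0.010 -0.647 -0.763
outer loop
vertex 0.705 -3.174 -0.651
vertex 1.292 -3.373 -0.49
vertex 0.777 -3.66 -0.24
endloop
endfacet
facet normal -0.939 0.130 0.319
outer loop
vertex 0.705 -3.174 -0.651
vertex 0.777 -3.66 -0.24
vertex 1.308 -2.307 0.77
endloop
endfacet
facet normal -0.010 -0.647 -0.763
outer loop
vertex 0.777 -3.66 -0.24
vertex 1.292 -3.373 -0.49
vertex 1.363 -3.859 -0.079
endloop
endfacet
facet normal -0.376 -0.455 0.807
outer loop
vertex 0.777 -3.66 -0.24
vertex 1.363 -3.859 -0.079
vertex 1.308 -2.307 0.77
endloop
endfacet
facet normal -0.010 -0.647 -0.763
outer loop
vertex 1.363 -3.859 -0.079
vertex 1.292 -3.373 -0.49
vertex 1.878 -3.572 -0.329
endloop
endfacet
facet normal 0.567 -0.380 0.731
outer loop
vertex 1.363 -3.859 -0.079
vertex 1.878 -3.572 -0.329
vertex 1.308 -2.307 0.77
endloop
endfacet
facet normal -0.009 -0.646 -0.764
outer loop
vertex 1.878 -3.572 -0.329
vertex 1.292 -3.373 -0.49
vertex 1.807 -3.086 -0.739
endloop
endfacet
facet normal 0.945 0.280 0.168
outer loop
vertex 1.878 -3.572 -0.329
vertex 1.807 -3.086 -0.739
vertex 1.308 -2.307 0.77
endloop
endfacet
facet normal 0.526 0.390 -0.756
outer loop
vertex 0.912 2.248 0.812
vertex 0.504 2.637 0.729
vertex 0.963 2.67 1.065
endloop
endfacet
facet normal 0.677 -0.437 0.593
outer loop
vertex 0.912 2.248 0.812
vertex 0.963 2.67 1.065
vertex -0.484 1.903 2.151
endloop
endfacet
facet normal 0.525 0.390 -0.756
outer loop
vertex 0.963 2.67 1.065
vertex 0.504 2.637 0.729
vertex 0.668 3.067 1.065
endloop
endfacet
facet normal 0.447 0.332 0.830
outer loop
vertex 0.963 2.67 1.065
vertex 0.668 3.067 1.065
vertex -0.484 1.903 2.151
endloop
endfacet
facet normal 0.525 0.391 -0.756
outer loop
vertex 0.668 3.067 1.065
vertex 0.504 2.637 0.729
vertex 0.249 3.14 0.812
endloop
endfacet
facet normal -0.223 0.774 0.593
outer loop
vertex 0.668 3.067 1.065
vertex 0.249 3.14 0.812
vertex -0.484 1.903 2.151
endloop
endfacet
facet normal 0.525 0.391 -0.756
outer loop
vertex 0.249 3.14 0.812
vertex 0.504 2.637 0.729
vertex 0.022 2.835 0.497
endloop
endfacet
facet normal -0.829 0.556 0.059
outer loop
vertex 0.249 3.14 0.812
vertex 0.022 2.835 0.497
vertex -0.484 1.903 2.151
endloop
endfacet
facet normal 0.525 0.391 -0.756
outer loop
vertex 0.022 2.835 0.497
vertex 0.504 2.637 0.729
vertex 0.158 2.38 0.356
endloop
endfacet
facet normal -0.915 -0.159 -0.370
outer loop
vertex 0.022 2.835 0.497
vertex 0.158 2.38 0.356
vertex -0.484 1.903 2.151
endloop
endfacet
facet normal 0.526 0.389 -0.756
outer loop
vertex 0.158 2.38 0.356
vertex 0.504 2.637 0.729
vertex 0.554 2.119 0.497
endloop
endfacet
facet normal -0.416 -0.831 -0.370
outer loop
vertex 0.158 2.38 0.356
vertex 0.554 2.119 0.497
vertex -0.484 1.903 2.151
endloop
endfacet
facet normal 0.525 0.390 -0.757
outer loop
vertex 0.554 2.119 0.497
vertex 0.504 2.637 0.729
vertex 0.912 2.248 0.812
endloop
endfacet
facet normal 0.292 -0.955 0.059
outer loop
vertex 0.554 2.119 0.497
vertex 0.912 2.248 0.812
vertex -0.484 1.903 2.151
endloop
endfacet

endsolid


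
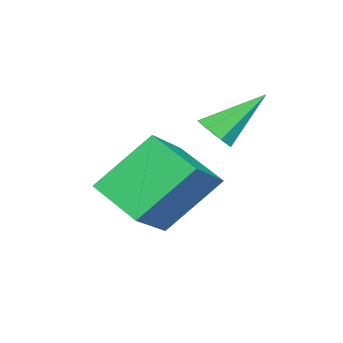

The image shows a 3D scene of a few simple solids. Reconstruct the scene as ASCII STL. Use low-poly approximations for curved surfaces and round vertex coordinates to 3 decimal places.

solid 
facet normal 0.505 -0.544 -0.670
outer loop
vertex 2.568 -0.537 -0.854
vertex 2.111 -0.925 -0.883
vertex 2.261 -0.424 -1.177
endloop
endfacet
facet normal 0.365 0.931 -0.021
outer loop
vertex 2.568 -0.537 -0.854
vertex 2.261 -0.424 -1.177
vertex 1.249 0.005 0.263
endloop
endfacet
facet normal 0.505 -0.544 -0.670
outer loop
vertex 2.261 -0.424 -1.177
vertex 2.111 -0.925 -0.883
vertex 1.867 -0.605 -1.327
endloop
endfacet
facet normal -0.238 0.872 -0.427
outer loop
vertex 2.261 -0.424 -1.177
vertex 1.867 -0.605 -1.327
vertex 1.249 0.005 0.263
endloop
endfacet
facet normal 0.505 -0.544 -0.670
outer loop
vertex 1.867 -0.605 -1.327
vertex 2.111 -0.925 -0.883
vertex 1.615 -0.973 -1.218
endloop
endfacet
facet normal -0.790 0.404 -0.462
outer loop
vertex 1.867 -0.605 -1.327
vertex 1.615 -0.973 -1.218
vertex 1.249 0.005 0.263
endloop
endfacet
facet normal 0.505 -0.545 -0.670
outer loop
vertex 1.615 -0.973 -1.218
vertex 2.111 -0.925 -0.883
vertex 1.654 -1.313 -0.912
endloop
endfacet
facet normal -0.973 -0.206 -0.105
outer loop
vertex 1.615 -0.973 -1.218
vertex 1.654 -1.313 -0.912
vertex 1.249 0.005 0.263
endloop
endfacet
facet normal 0.505 -0.544 -0.670
outer loop
vertex 1.654 -1.313 -0.912
vertex 2.111 -0.925 -0.883
vertex 1.961 -1.426 -0.589
endloop
endfacet
facet normal -0.676 -0.595 0.434
outer loop
vertex 1.654 -1.313 -0.912
vertex 1.961 -1.426 -0.589
vertex 1.249 0.005 0.263
endloop
endfacet
facet normal 0.503 -0.544 -0.671
outer loop
vertex 1.961 -1.426 -0.589
vertex 2.111 -0.925 -0.883
vertex 2.356 -1.246 -0.439
endloop
endfacet
facet normal -0.074 -0.537 0.840
outer loop
vertex 1.961 -1.426 -0.589
vertex 2.356 -1.246 -0.439
vertex 1.249 0.005 0.263
endloop
endfacet
facet normal 0.504 -0.544 -0.671
outer loop
vertex 2.356 -1.246 -0.439
vertex 2.111 -0.925 -0.883
vertex 2.607 -0.878 -0.549
endloop
endfacet
facet normal 0.480 -0.066 0.875
outer loop
vertex 2.356 -1.246 -0.439
vertex 2.607 -0.878 -0.549
vertex 1.249 0.005 0.263
endloop
endfacet
facet normal 0.504 -0.543 -0.672
outer loop
vertex 2.607 -0.878 -0.549
vertex 2.111 -0.925 -0.883
vertex 2.568 -0.537 -0.854
endloop
endfacet
facet normal 0.662 0.540 0.519
outer loop
vertex 2.607 -0.878 -0.549
vertex 2.568 -0.537 -0.854
vertex 1.249 0.005 0.263
endloop
endfacet
facet normal -0.468 0.510 0.722
outer loop
vertex 3.717 -1.722 -0.52
vertex 4.108 -0.398 -1.203
vertex 2.202 -1.765 -1.472
endloop
endfacet
facet normal -0.254 -0.859 0.443
outer loop
vertex 3.152 -2.802 -2.937
vertex 3.717 -1.722 -0.52
vertex 2.202 -1.765 -1.472
endloop
endfacet
facet normal -0.468 0.511 0.721
outer loop
vertex 2.202 -1.765 -1.472
vertex 4.108 -0.398 -1.203
vertex 2.593 -0.442 -2.155
endloop
endfacet
facet normal -0.847 -0.024 -0.532
outer loop
vertex 2.593 -0.442 -2.155
vertex 3.152 -2.802 -2.937
vertex 2.202 -1.765 -1.472
endloop
endfacet
facet normal 0.847 0.024 0.532
outer loop
vertex 3.717 -1.722 -0.52
vertex 5.058 -1.435 -2.668
vertex 4.108 -0.398 -1.203
endloop
endfacet
facet normal -0.254 -0.860 0.443
outer loop
vertex 4.667 -2.758 -1.985
vertex 3.717 -1.722 -0.52
vertex 3.152 -2.802 -2.937
endloop
endfacet
facet normal 0.847 0.024 0.532
outer loop
vertex 4.667 -2.758 -1.985
vertex 5.058 -1.435 -2.668
vertex 3.717 -1.722 -0.52
endloop
endfacet
facet normal 0.254 0.859 -0.444
outer loop
vertex 4.108 -0.398 -1.203
vertex 5.058 -1.435 -2.668
vertex 2.593 -0.442 -2.155
endloop
endfacet
facet normal -0.847 -0.024 -0.532
outer loop
vertex 3.543 -1.478 -3.62
vertex 3.152 -2.802 -2.937
vertex 2.593 -0.442 -2.155
endloop
endfacet
facet normal 0.254 0.860 -0.443
outer loop
vertex 2.593 -0.442 -2.155
vertex 5.058 -1.435 -2.668
vertex 3.543 -1.478 -3.62
endloop
endfacet
facet normal 0.468 -0.510 -0.721
outer loop
vertex 3.543 -1.478 -3.62
vertex 4.667 -2.758 -1.985
vertex 3.152 -2.802 -2.937
endloop
endfacet
facet normal 0.468 -0.511 -0.721
outer loop
vertex 5.058 -1.435 -2.668
vertex 4.667 -2.758 -1.985
vertex 3.543 -1.478 -3.62
endloop
endfacet

endsolid


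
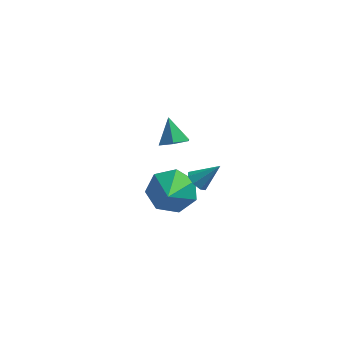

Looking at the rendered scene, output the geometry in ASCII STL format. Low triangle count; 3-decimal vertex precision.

solid 
facet normal 0.307 -0.482 -0.821
outer loop
vertex 0.327 -1.16 0.784
vertex -0.238 -1.07 0.52
vertex 0.218 -0.643 0.44
endloop
endfacet
facet normal 0.707 0.489 0.511
outer loop
vertex 0.327 -1.16 0.784
vertex 0.218 -0.643 0.44
vertex -0.582 -0.53 1.44
endloop
endfacet
facet normal 0.307 -0.482 -0.821
outer loop
vertex 0.218 -0.643 0.44
vertex -0.238 -1.07 0.52
vertex -0.347 -0.553 0.176
endloop
endfacet
facet normal 0.153 0.988 0.010
outer loop
vertex 0.218 -0.643 0.44
vertex -0.347 -0.553 0.176
vertex -0.582 -0.53 1.44
endloop
endfacet
facet normal 0.305 -0.482 -0.821
outer loop
vertex -0.347 -0.553 0.176
vertex -0.238 -1.07 0.52
vertex -0.803 -0.98 0.257
endloop
endfacet
facet normal -0.690 0.710 -0.141
outer loop
vertex -0.347 -0.553 0.176
vertex -0.803 -0.98 0.257
vertex -0.582 -0.53 1.44
endloop
endfacet
facet normal 0.306 -0.481 -0.822
outer loop
vertex -0.803 -0.98 0.257
vertex -0.238 -1.07 0.52
vertex -0.695 -1.497 0.6
endloop
endfacet
facet normal -0.976 -0.066 0.208
outer loop
vertex -0.803 -0.98 0.257
vertex -0.695 -1.497 0.6
vertex -0.582 -0.53 1.44
endloop
endfacet
facet normal 0.307 -0.482 -0.821
outer loop
vertex -0.695 -1.497 0.6
vertex -0.238 -1.07 0.52
vertex -0.13 -1.587 0.864
endloop
endfacet
facet normal -0.421 -0.566 0.708
outer loop
vertex -0.695 -1.497 0.6
vertex -0.13 -1.587 0.864
vertex -0.582 -0.53 1.44
endloop
endfacet
facet normal 0.307 -0.482 -0.821
outer loop
vertex -0.13 -1.587 0.864
vertex -0.238 -1.07 0.52
vertex 0.327 -1.16 0.784
endloop
endfacet
facet normal 0.420 -0.289 0.860
outer loop
vertex -0.13 -1.587 0.864
vertex 0.327 -1.16 0.784
vertex -0.582 -0.53 1.44
endloop
endfacet
facet normal -0.123 0.851 -0.511
outer loop
vertex 0.024 1.2 -3.468
vertex -0.798 0.806 -3.926
vertex -0.748 1.336 -3.056
endloop
endfacet
facet normal 0.472 0.009 0.881
outer loop
vertex 0.024 1.2 -3.468
vertex -0.748 1.336 -3.056
vertex -0.602 -0.546 -3.114
endloop
endfacet
facet normal -0.123 0.851 -0.511
outer loop
vertex -0.748 1.336 -3.056
vertex -0.798 0.806 -3.926
vertex -1.557 1.073 -3.299
endloop
endfacet
facet normal -0.272 -0.051 0.961
outer loop
vertex -0.748 1.336 -3.056
vertex -1.557 1.073 -3.299
vertex -0.602 -0.546 -3.114
endloop
endfacet
facet normal -0.123 0.851 -0.511
outer loop
vertex -1.557 1.073 -3.299
vertex -0.798 0.806 -3.926
vertex -1.795 0.609 -4.015
endloop
endfacet
facet normal -0.765 -0.393 0.509
outer loop
vertex -1.557 1.073 -3.299
vertex -1.795 0.609 -4.015
vertex -0.602 -0.546 -3.114
endloop
endfacet
facet normal -0.123 0.851 -0.511
outer loop
vertex -1.795 0.609 -4.015
vertex -0.798 0.806 -3.926
vertex -1.282 0.294 -4.663
endloop
endfacet
facet normal -0.635 -0.760 -0.133
outer loop
vertex -1.795 0.609 -4.015
vertex -1.282 0.294 -4.663
vertex -0.602 -0.546 -3.114
endloop
endfacet
facet normal -0.123 0.851 -0.511
outer loop
vertex -1.282 0.294 -4.663
vertex -0.798 0.806 -3.926
vertex -0.404 0.364 -4.757
endloop
endfacet
facet normal 0.018 -0.876 -0.483
outer loop
vertex -1.282 0.294 -4.663
vertex -0.404 0.364 -4.757
vertex -0.602 -0.546 -3.114
endloop
endfacet
facet normal -0.124 0.851 -0.511
outer loop
vertex -0.404 0.364 -4.757
vertex -0.798 0.806 -3.926
vertex 0.177 0.768 -4.225
endloop
endfacet
facet normal 0.706 -0.652 -0.276
outer loop
vertex -0.404 0.364 -4.757
vertex 0.177 0.768 -4.225
vertex -0.602 -0.546 -3.114
endloop
endfacet
facet normal -0.123 0.851 -0.511
outer loop
vertex 0.177 0.768 -4.225
vertex -0.798 0.806 -3.926
vertex 0.024 1.2 -3.468
endloop
endfacet
facet normal 0.908 -0.258 0.331
outer loop
vertex 0.177 0.768 -4.225
vertex 0.024 1.2 -3.468
vertex -0.602 -0.546 -3.114
endloop
endfacet
facet normal -0.689 -0.265 -0.674
outer loop
vertex 0.555 0.616 -3.435
vertex 0.18 0.792 -3.121
vertex 0.47 1.0 -3.499
endloop
endfacet
facet normal 0.900 0.130 -0.416
outer loop
vertex 0.555 0.616 -3.435
vertex 0.47 1.0 -3.499
vertex 1.0 1.108 -2.319
endloop
endfacet
facet normal -0.688 -0.267 -0.675
outer loop
vertex 0.47 1.0 -3.499
vertex 0.18 0.792 -3.121
vertex 0.215 1.261 -3.342
endloop
endfacet
facet normal 0.571 0.754 -0.325
outer loop
vertex 0.47 1.0 -3.499
vertex 0.215 1.261 -3.342
vertex 1.0 1.108 -2.319
endloop
endfacet
facet normal -0.689 -0.266 -0.674
outer loop
vertex 0.215 1.261 -3.342
vertex 0.18 0.792 -3.121
vertex -0.061 1.248 -3.055
endloop
endfacet
facet normal 0.060 0.993 0.103
outer loop
vertex 0.215 1.261 -3.342
vertex -0.061 1.248 -3.055
vertex 1.0 1.108 -2.319
endloop
endfacet
facet normal -0.689 -0.266 -0.674
outer loop
vertex -0.061 1.248 -3.055
vertex 0.18 0.792 -3.121
vertex -0.195 0.967 -2.807
endloop
endfacet
facet normal -0.337 0.708 0.620
outer loop
vertex -0.061 1.248 -3.055
vertex -0.195 0.967 -2.807
vertex 1.0 1.108 -2.319
endloop
endfacet
facet normal -0.689 -0.265 -0.675
outer loop
vertex -0.195 0.967 -2.807
vertex 0.18 0.792 -3.121
vertex -0.11 0.583 -2.743
endloop
endfacet
facet normal -0.384 0.068 0.921
outer loop
vertex -0.195 0.967 -2.807
vertex -0.11 0.583 -2.743
vertex 1.0 1.108 -2.319
endloop
endfacet
facet normal -0.687 -0.268 -0.675
outer loop
vertex -0.11 0.583 -2.743
vertex 0.18 0.792 -3.121
vertex 0.146 0.322 -2.9
endloop
endfacet
facet normal -0.055 -0.554 0.831
outer loop
vertex -0.11 0.583 -2.743
vertex 0.146 0.322 -2.9
vertex 1.0 1.108 -2.319
endloop
endfacet
facet normal -0.689 -0.267 -0.674
outer loop
vertex 0.146 0.322 -2.9
vertex 0.18 0.792 -3.121
vertex 0.421 0.336 -3.187
endloop
endfacet
facet normal 0.458 -0.794 0.400
outer loop
vertex 0.146 0.322 -2.9
vertex 0.421 0.336 -3.187
vertex 1.0 1.108 -2.319
endloop
endfacet
facet normal -0.689 -0.267 -0.674
outer loop
vertex 0.421 0.336 -3.187
vertex 0.18 0.792 -3.121
vertex 0.555 0.616 -3.435
endloop
endfacet
facet normal 0.852 -0.510 -0.115
outer loop
vertex 0.421 0.336 -3.187
vertex 0.555 0.616 -3.435
vertex 1.0 1.108 -2.319
endloop
endfacet

endsolid


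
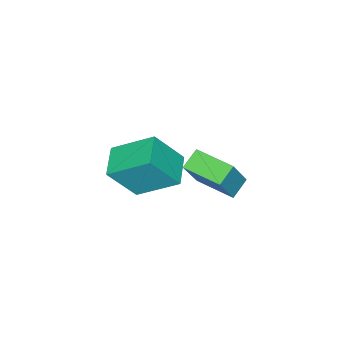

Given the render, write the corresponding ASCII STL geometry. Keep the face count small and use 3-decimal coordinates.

solid 
facet normal -0.829 -0.514 0.222
outer loop
vertex 1.864 -1.743 -1.835
vertex 1.085 -1.076 -3.203
vertex 2.471 -3.172 -2.878
endloop
endfacet
facet normal 0.456 -0.390 0.800
outer loop
vertex 3.515 -2.524 -3.157
vertex 1.864 -1.743 -1.835
vertex 2.471 -3.172 -2.878
endloop
endfacet
facet normal -0.829 -0.514 0.221
outer loop
vertex 2.471 -3.172 -2.878
vertex 1.085 -1.076 -3.203
vertex 1.692 -2.504 -4.246
endloop
endfacet
facet normal 0.325 -0.764 -0.558
outer loop
vertex 1.692 -2.504 -4.246
vertex 3.515 -2.524 -3.157
vertex 2.471 -3.172 -2.878
endloop
endfacet
facet normal -0.325 0.764 0.558
outer loop
vertex 1.864 -1.743 -1.835
vertex 2.129 -0.428 -3.482
vertex 1.085 -1.076 -3.203
endloop
endfacet
facet normal 0.456 -0.390 0.800
outer loop
vertex 2.908 -1.096 -2.114
vertex 1.864 -1.743 -1.835
vertex 3.515 -2.524 -3.157
endloop
endfacet
facet normal -0.324 0.764 0.558
outer loop
vertex 2.908 -1.096 -2.114
vertex 2.129 -0.428 -3.482
vertex 1.864 -1.743 -1.835
endloop
endfacet
facet normal -0.456 0.390 -0.800
outer loop
vertex 1.085 -1.076 -3.203
vertex 2.129 -0.428 -3.482
vertex 1.692 -2.504 -4.246
endloop
endfacet
facet normal 0.325 -0.764 -0.557
outer loop
vertex 2.736 -1.857 -4.525
vertex 3.515 -2.524 -3.157
vertex 1.692 -2.504 -4.246
endloop
endfacet
facet normal -0.456 0.390 -0.800
outer loop
vertex 1.692 -2.504 -4.246
vertex 2.129 -0.428 -3.482
vertex 2.736 -1.857 -4.525
endloop
endfacet
facet normal 0.829 0.514 -0.221
outer loop
vertex 2.736 -1.857 -4.525
vertex 2.908 -1.096 -2.114
vertex 3.515 -2.524 -3.157
endloop
endfacet
facet normal 0.829 0.514 -0.221
outer loop
vertex 2.129 -0.428 -3.482
vertex 2.908 -1.096 -2.114
vertex 2.736 -1.857 -4.525
endloop
endfacet
facet normal -0.866 -0.002 0.500
outer loop
vertex 3.072 0.955 0.019
vertex 3.058 2.425 0.002
vertex 2.292 0.933 -1.332
endloop
endfacet
facet normal 0.009 -1.000 0.011
outer loop
vertex 3.002 0.935 -1.742
vertex 3.072 0.955 0.019
vertex 2.292 0.933 -1.332
endloop
endfacet
facet normal -0.866 -0.003 0.500
outer loop
vertex 2.292 0.933 -1.332
vertex 3.058 2.425 0.002
vertex 2.278 2.403 -1.348
endloop
endfacet
facet normal -0.500 -0.014 -0.866
outer loop
vertex 2.278 2.403 -1.348
vertex 3.002 0.935 -1.742
vertex 2.292 0.933 -1.332
endloop
endfacet
facet normal 0.500 0.015 0.866
outer loop
vertex 3.072 0.955 0.019
vertex 3.768 2.427 -0.408
vertex 3.058 2.425 0.002
endloop
endfacet
facet normal 0.009 -1.000 0.011
outer loop
vertex 3.782 0.957 -0.392
vertex 3.072 0.955 0.019
vertex 3.002 0.935 -1.742
endloop
endfacet
facet normal 0.501 0.014 0.865
outer loop
vertex 3.782 0.957 -0.392
vertex 3.768 2.427 -0.408
vertex 3.072 0.955 0.019
endloop
endfacet
facet normal -0.009 1.000 -0.011
outer loop
vertex 3.058 2.425 0.002
vertex 3.768 2.427 -0.408
vertex 2.278 2.403 -1.348
endloop
endfacet
facet normal -0.501 -0.015 -0.865
outer loop
vertex 2.988 2.405 -1.759
vertex 3.002 0.935 -1.742
vertex 2.278 2.403 -1.348
endloop
endfacet
facet normal -0.009 1.000 -0.011
outer loop
vertex 2.278 2.403 -1.348
vertex 3.768 2.427 -0.408
vertex 2.988 2.405 -1.759
endloop
endfacet
facet normal 0.866 0.002 -0.500
outer loop
vertex 2.988 2.405 -1.759
vertex 3.782 0.957 -0.392
vertex 3.002 0.935 -1.742
endloop
endfacet
facet normal 0.866 0.003 -0.500
outer loop
vertex 3.768 2.427 -0.408
vertex 3.782 0.957 -0.392
vertex 2.988 2.405 -1.759
endloop
endfacet

endsolid


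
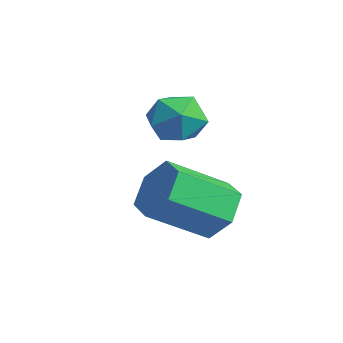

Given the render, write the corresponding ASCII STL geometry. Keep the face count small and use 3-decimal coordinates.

solid 
facet normal 0.071 0.848 -0.525
outer loop
vertex 1.412 -0.485 0.338
vertex 0.96 -0.018 1.031
vertex 1.907 -0.089 1.045
endloop
endfacet
facet normal 0.850 -0.328 -0.412
outer loop
vertex 1.412 -0.485 0.338
vertex 1.907 -0.089 1.045
vertex 1.272 -2.13 1.357
endloop
endfacet
facet normal 0.850 -0.328 -0.413
outer loop
vertex 1.272 -2.13 1.357
vertex 1.907 -0.089 1.045
vertex 1.768 -1.734 2.064
endloop
endfacet
facet normal -0.073 -0.848 0.526
outer loop
vertex 1.272 -2.13 1.357
vertex 1.768 -1.734 2.064
vertex 0.82 -1.662 2.049
endloop
endfacet
facet normal 0.071 0.848 -0.526
outer loop
vertex 1.907 -0.089 1.045
vertex 0.96 -0.018 1.031
vertex 1.455 0.379 1.738
endloop
endfacet
facet normal 0.877 0.198 0.438
outer loop
vertex 1.907 -0.089 1.045
vertex 1.455 0.379 1.738
vertex 1.768 -1.734 2.064
endloop
endfacet
facet normal 0.877 0.198 0.438
outer loop
vertex 1.768 -1.734 2.064
vertex 1.455 0.379 1.738
vertex 1.316 -1.266 2.757
endloop
endfacet
facet normal -0.073 -0.848 0.525
outer loop
vertex 1.768 -1.734 2.064
vertex 1.316 -1.266 2.757
vertex 0.82 -1.662 2.049
endloop
endfacet
facet normal 0.072 0.847 -0.526
outer loop
vertex 1.455 0.379 1.738
vertex 0.96 -0.018 1.031
vertex 0.508 0.45 1.723
endloop
endfacet
facet normal 0.026 0.525 0.851
outer loop
vertex 1.455 0.379 1.738
vertex 0.508 0.45 1.723
vertex 1.316 -1.266 2.757
endloop
endfacet
facet normal 0.026 0.525 0.851
outer loop
vertex 1.316 -1.266 2.757
vertex 0.508 0.45 1.723
vertex 0.368 -1.195 2.742
endloop
endfacet
facet normal -0.072 -0.848 0.525
outer loop
vertex 1.316 -1.266 2.757
vertex 0.368 -1.195 2.742
vertex 0.82 -1.662 2.049
endloop
endfacet
facet normal 0.073 0.848 -0.526
outer loop
vertex 0.508 0.45 1.723
vertex 0.96 -0.018 1.031
vertex 0.012 0.054 1.016
endloop
endfacet
facet normal -0.850 0.328 0.413
outer loop
vertex 0.508 0.45 1.723
vertex 0.012 0.054 1.016
vertex 0.368 -1.195 2.742
endloop
endfacet
facet normal -0.850 0.327 0.412
outer loop
vertex 0.368 -1.195 2.742
vertex 0.012 0.054 1.016
vertex -0.127 -1.591 2.035
endloop
endfacet
facet normal -0.071 -0.848 0.525
outer loop
vertex 0.368 -1.195 2.742
vertex -0.127 -1.591 2.035
vertex 0.82 -1.662 2.049
endloop
endfacet
facet normal 0.073 0.848 -0.525
outer loop
vertex 0.012 0.054 1.016
vertex 0.96 -0.018 1.031
vertex 0.464 -0.414 0.323
endloop
endfacet
facet normal -0.877 -0.198 -0.438
outer loop
vertex 0.012 0.054 1.016
vertex 0.464 -0.414 0.323
vertex -0.127 -1.591 2.035
endloop
endfacet
facet normal -0.877 -0.198 -0.438
outer loop
vertex -0.127 -1.591 2.035
vertex 0.464 -0.414 0.323
vertex 0.325 -2.059 1.342
endloop
endfacet
facet normal -0.071 -0.848 0.526
outer loop
vertex -0.127 -1.591 2.035
vertex 0.325 -2.059 1.342
vertex 0.82 -1.662 2.049
endloop
endfacet
facet normal 0.072 0.848 -0.525
outer loop
vertex 0.464 -0.414 0.323
vertex 0.96 -0.018 1.031
vertex 1.412 -0.485 0.338
endloop
endfacet
facet normal -0.026 -0.525 -0.851
outer loop
vertex 0.464 -0.414 0.323
vertex 1.412 -0.485 0.338
vertex 0.325 -2.059 1.342
endloop
endfacet
facet normal -0.026 -0.525 -0.851
outer loop
vertex 0.325 -2.059 1.342
vertex 1.412 -0.485 0.338
vertex 1.272 -2.13 1.357
endloop
endfacet
facet normal -0.072 -0.847 0.526
outer loop
vertex 0.325 -2.059 1.342
vertex 1.272 -2.13 1.357
vertex 0.82 -1.662 2.049
endloop
endfacet
facet normal -0.824 0.563 0.061
outer loop
vertex -1.874 0.765 3.374
vertex -2.345 0.128 2.896
vertex -2.309 0.08 3.819
endloop
endfacet
facet normal -0.403 0.665 0.629
outer loop
vertex -1.874 0.765 3.374
vertex -2.309 0.08 3.819
vertex -1.463 0.34 4.086
endloop
endfacet
facet normal 0.233 0.888 0.396
outer loop
vertex -1.874 0.765 3.374
vertex -1.463 0.34 4.086
vertex -0.975 0.55 3.328
endloop
endfacet
facet normal 0.205 0.926 -0.317
outer loop
vertex -1.874 0.765 3.374
vertex -0.975 0.55 3.328
vertex -1.52 0.419 2.592
endloop
endfacet
facet normal -0.448 0.724 -0.524
outer loop
vertex -1.874 0.765 3.374
vertex -1.52 0.419 2.592
vertex -2.345 0.128 2.896
endloop
endfacet
facet normal -0.310 0.035 0.950
outer loop
vertex -1.463 0.34 4.086
vertex -2.309 0.08 3.819
vertex -1.68 -0.559 4.048
endloop
endfacet
facet normal -0.991 -0.129 0.032
outer loop
vertex -2.309 0.08 3.819
vertex -2.345 0.128 2.896
vertex -2.225 -0.69 3.312
endloop
endfacet
facet normal -0.383 0.131 -0.914
outer loop
vertex -2.345 0.128 2.896
vertex -1.52 0.419 2.592
vertex -1.737 -0.48 2.554
endloop
endfacet
facet normal 0.675 0.456 -0.581
outer loop
vertex -1.52 0.419 2.592
vertex -0.975 0.55 3.328
vertex -0.891 -0.22 2.821
endloop
endfacet
facet normal 0.718 0.396 0.572
outer loop
vertex -0.975 0.55 3.328
vertex -1.463 0.34 4.086
vertex -0.855 -0.268 3.744
endloop
endfacet
facet normal -0.205 -0.926 0.317
outer loop
vertex -1.326 -0.905 3.266
vertex -1.68 -0.559 4.048
vertex -2.225 -0.69 3.312
endloop
endfacet
facet normal -0.233 -0.888 -0.396
outer loop
vertex -1.326 -0.905 3.266
vertex -2.225 -0.69 3.312
vertex -1.737 -0.48 2.554
endloop
endfacet
facet normal 0.403 -0.665 -0.629
outer loop
vertex -1.326 -0.905 3.266
vertex -1.737 -0.48 2.554
vertex -0.891 -0.22 2.821
endloop
endfacet
facet normal 0.824 -0.563 -0.061
outer loop
vertex -1.326 -0.905 3.266
vertex -0.891 -0.22 2.821
vertex -0.855 -0.268 3.744
endloop
endfacet
facet normal 0.448 -0.724 0.524
outer loop
vertex -1.326 -0.905 3.266
vertex -0.855 -0.268 3.744
vertex -1.68 -0.559 4.048
endloop
endfacet
facet normal -0.675 -0.456 0.581
outer loop
vertex -2.225 -0.69 3.312
vertex -1.68 -0.559 4.048
vertex -2.309 0.08 3.819
endloop
endfacet
facet normal -0.718 -0.396 -0.572
outer loop
vertex -1.737 -0.48 2.554
vertex -2.225 -0.69 3.312
vertex -2.345 0.128 2.896
endloop
endfacet
facet normal 0.310 -0.035 -0.950
outer loop
vertex -0.891 -0.22 2.821
vertex -1.737 -0.48 2.554
vertex -1.52 0.419 2.592
endloop
endfacet
facet normal 0.991 0.129 -0.032
outer loop
vertex -0.855 -0.268 3.744
vertex -0.891 -0.22 2.821
vertex -0.975 0.55 3.328
endloop
endfacet
facet normal 0.383 -0.131 0.914
outer loop
vertex -1.68 -0.559 4.048
vertex -0.855 -0.268 3.744
vertex -1.463 0.34 4.086
endloop
endfacet

endsolid


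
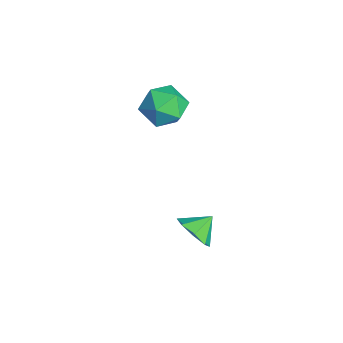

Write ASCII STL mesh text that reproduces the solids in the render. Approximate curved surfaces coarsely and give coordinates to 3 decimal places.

solid 
facet normal -0.184 0.789 0.586
outer loop
vertex -0.955 3.29 0.008
vertex -1.67 2.73 0.538
vertex -0.666 2.732 0.851
endloop
endfacet
facet normal 0.492 0.794 0.357
outer loop
vertex -0.955 3.29 0.008
vertex -0.666 2.732 0.851
vertex -0.058 2.741 -0.007
endloop
endfacet
facet normal 0.484 0.800 -0.356
outer loop
vertex -0.955 3.29 0.008
vertex -0.058 2.741 -0.007
vertex -0.685 2.745 -0.85
endloop
endfacet
facet normal -0.197 0.798 -0.569
outer loop
vertex -0.955 3.29 0.008
vertex -0.685 2.745 -0.85
vertex -1.682 2.738 -0.514
endloop
endfacet
facet normal -0.611 0.792 0.013
outer loop
vertex -0.955 3.29 0.008
vertex -1.682 2.738 -0.514
vertex -1.67 2.73 0.538
endloop
endfacet
facet normal 0.801 0.187 0.569
outer loop
vertex -0.058 2.741 -0.007
vertex -0.666 2.732 0.851
vertex -0.218 1.842 0.514
endloop
endfacet
facet normal -0.293 0.178 0.939
outer loop
vertex -0.666 2.732 0.851
vertex -1.67 2.73 0.538
vertex -1.215 1.835 0.85
endloop
endfacet
facet normal -0.983 0.182 0.013
outer loop
vertex -1.67 2.73 0.538
vertex -1.682 2.738 -0.514
vertex -1.842 1.839 0.007
endloop
endfacet
facet normal -0.315 0.194 -0.929
outer loop
vertex -1.682 2.738 -0.514
vertex -0.685 2.745 -0.85
vertex -1.234 1.848 -0.851
endloop
endfacet
facet normal 0.787 0.196 -0.585
outer loop
vertex -0.685 2.745 -0.85
vertex -0.058 2.741 -0.007
vertex -0.23 1.85 -0.538
endloop
endfacet
facet normal 0.197 -0.798 0.569
outer loop
vertex -0.945 1.29 -0.008
vertex -0.218 1.842 0.514
vertex -1.215 1.835 0.85
endloop
endfacet
facet normal -0.484 -0.800 0.356
outer loop
vertex -0.945 1.29 -0.008
vertex -1.215 1.835 0.85
vertex -1.842 1.839 0.007
endloop
endfacet
facet normal -0.492 -0.794 -0.357
outer loop
vertex -0.945 1.29 -0.008
vertex -1.842 1.839 0.007
vertex -1.234 1.848 -0.851
endloop
endfacet
facet normal 0.184 -0.789 -0.586
outer loop
vertex -0.945 1.29 -0.008
vertex -1.234 1.848 -0.851
vertex -0.23 1.85 -0.538
endloop
endfacet
facet normal 0.611 -0.792 -0.013
outer loop
vertex -0.945 1.29 -0.008
vertex -0.23 1.85 -0.538
vertex -0.218 1.842 0.514
endloop
endfacet
facet normal 0.315 -0.194 0.929
outer loop
vertex -1.215 1.835 0.85
vertex -0.218 1.842 0.514
vertex -0.666 2.732 0.851
endloop
endfacet
facet normal -0.787 -0.196 0.585
outer loop
vertex -1.842 1.839 0.007
vertex -1.215 1.835 0.85
vertex -1.67 2.73 0.538
endloop
endfacet
facet normal -0.801 -0.187 -0.569
outer loop
vertex -1.234 1.848 -0.851
vertex -1.842 1.839 0.007
vertex -1.682 2.738 -0.514
endloop
endfacet
facet normal 0.293 -0.178 -0.939
outer loop
vertex -0.23 1.85 -0.538
vertex -1.234 1.848 -0.851
vertex -0.685 2.745 -0.85
endloop
endfacet
facet normal 0.983 -0.182 -0.013
outer loop
vertex -0.218 1.842 0.514
vertex -0.23 1.85 -0.538
vertex -0.058 2.741 -0.007
endloop
endfacet
facet normal 0.288 -0.783 -0.551
outer loop
vertex 4.15 2.958 -3.868
vertex 3.636 2.445 -3.408
vertex 3.545 2.915 -4.123
endloop
endfacet
facet normal 0.032 0.970 -0.239
outer loop
vertex 4.15 2.958 -3.868
vertex 3.545 2.915 -4.123
vertex 3.344 3.235 -2.852
endloop
endfacet
facet normal 0.289 -0.783 -0.551
outer loop
vertex 3.545 2.915 -4.123
vertex 3.636 2.445 -3.408
vertex 2.993 2.596 -3.959
endloop
endfacet
facet normal -0.542 0.791 -0.285
outer loop
vertex 3.545 2.915 -4.123
vertex 2.993 2.596 -3.959
vertex 3.344 3.235 -2.852
endloop
endfacet
facet normal 0.288 -0.783 -0.551
outer loop
vertex 2.993 2.596 -3.959
vertex 3.636 2.445 -3.408
vertex 2.817 2.189 -3.473
endloop
endfacet
facet normal -0.901 0.433 0.036
outer loop
vertex 2.993 2.596 -3.959
vertex 2.817 2.189 -3.473
vertex 3.344 3.235 -2.852
endloop
endfacet
facet normal 0.288 -0.782 -0.552
outer loop
vertex 2.817 2.189 -3.473
vertex 3.636 2.445 -3.408
vertex 3.121 1.931 -2.949
endloop
endfacet
facet normal -0.837 0.103 0.537
outer loop
vertex 2.817 2.189 -3.473
vertex 3.121 1.931 -2.949
vertex 3.344 3.235 -2.852
endloop
endfacet
facet normal 0.289 -0.782 -0.551
outer loop
vertex 3.121 1.931 -2.949
vertex 3.636 2.445 -3.408
vertex 3.726 1.975 -2.694
endloop
endfacet
facet normal -0.388 -0.002 0.922
outer loop
vertex 3.121 1.931 -2.949
vertex 3.726 1.975 -2.694
vertex 3.344 3.235 -2.852
endloop
endfacet
facet normal 0.287 -0.783 -0.552
outer loop
vertex 3.726 1.975 -2.694
vertex 3.636 2.445 -3.408
vertex 4.278 2.293 -2.858
endloop
endfacet
facet normal 0.185 0.177 0.967
outer loop
vertex 3.726 1.975 -2.694
vertex 4.278 2.293 -2.858
vertex 3.344 3.235 -2.852
endloop
endfacet
facet normal 0.288 -0.782 -0.552
outer loop
vertex 4.278 2.293 -2.858
vertex 3.636 2.445 -3.408
vertex 4.454 2.701 -3.344
endloop
endfacet
facet normal 0.544 0.535 0.646
outer loop
vertex 4.278 2.293 -2.858
vertex 4.454 2.701 -3.344
vertex 3.344 3.235 -2.852
endloop
endfacet
facet normal 0.288 -0.783 -0.551
outer loop
vertex 4.454 2.701 -3.344
vertex 3.636 2.445 -3.408
vertex 4.15 2.958 -3.868
endloop
endfacet
facet normal 0.481 0.865 0.145
outer loop
vertex 4.454 2.701 -3.344
vertex 4.15 2.958 -3.868
vertex 3.344 3.235 -2.852
endloop
endfacet

endsolid


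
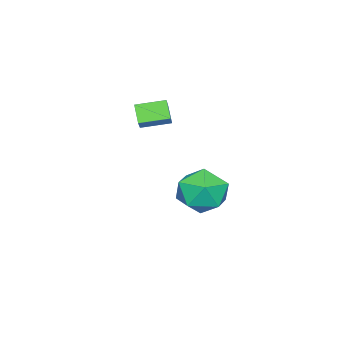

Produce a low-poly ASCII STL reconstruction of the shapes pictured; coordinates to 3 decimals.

solid 
facet normal -0.561 0.810 0.170
outer loop
vertex -2.631 -1.849 4.095
vertex -2.085 -1.59 4.664
vertex -2.113 -1.337 3.366
endloop
endfacet
facet normal -0.657 -0.312 -0.686
outer loop
vertex -1.355 -2.43 3.136
vertex -2.631 -1.849 4.095
vertex -2.113 -1.337 3.366
endloop
endfacet
facet normal -0.562 0.809 0.170
outer loop
vertex -2.113 -1.337 3.366
vertex -2.085 -1.59 4.664
vertex -1.568 -1.078 3.935
endloop
endfacet
facet normal 0.502 0.497 -0.707
outer loop
vertex -1.568 -1.078 3.935
vertex -1.355 -2.43 3.136
vertex -2.113 -1.337 3.366
endloop
endfacet
facet normal -0.502 -0.497 0.708
outer loop
vertex -2.631 -1.849 4.095
vertex -1.327 -2.683 4.434
vertex -2.085 -1.59 4.664
endloop
endfacet
facet normal -0.658 -0.312 -0.686
outer loop
vertex -1.872 -2.942 3.865
vertex -2.631 -1.849 4.095
vertex -1.355 -2.43 3.136
endloop
endfacet
facet normal -0.502 -0.498 0.707
outer loop
vertex -1.872 -2.942 3.865
vertex -1.327 -2.683 4.434
vertex -2.631 -1.849 4.095
endloop
endfacet
facet normal 0.658 0.312 0.686
outer loop
vertex -2.085 -1.59 4.664
vertex -1.327 -2.683 4.434
vertex -1.568 -1.078 3.935
endloop
endfacet
facet normal 0.502 0.497 -0.708
outer loop
vertex -0.809 -2.171 3.705
vertex -1.355 -2.43 3.136
vertex -1.568 -1.078 3.935
endloop
endfacet
facet normal 0.657 0.312 0.686
outer loop
vertex -1.568 -1.078 3.935
vertex -1.327 -2.683 4.434
vertex -0.809 -2.171 3.705
endloop
endfacet
facet normal 0.562 -0.810 -0.170
outer loop
vertex -0.809 -2.171 3.705
vertex -1.872 -2.942 3.865
vertex -1.355 -2.43 3.136
endloop
endfacet
facet normal 0.562 -0.810 -0.170
outer loop
vertex -1.327 -2.683 4.434
vertex -1.872 -2.942 3.865
vertex -0.809 -2.171 3.705
endloop
endfacet
facet normal -0.802 0.594 0.058
outer loop
vertex 1.795 3.437 2.067
vertex 1.389 2.8 2.984
vertex 2.096 3.735 3.177
endloop
endfacet
facet normal -0.237 0.952 -0.191
outer loop
vertex 1.795 3.437 2.067
vertex 2.096 3.735 3.177
vertex 2.91 3.764 2.312
endloop
endfacet
facet normal -0.011 0.624 -0.782
outer loop
vertex 1.795 3.437 2.067
vertex 2.91 3.764 2.312
vertex 2.706 2.848 1.584
endloop
endfacet
facet normal -0.436 0.062 -0.898
outer loop
vertex 1.795 3.437 2.067
vertex 2.706 2.848 1.584
vertex 1.766 2.251 1.999
endloop
endfacet
facet normal -0.925 0.044 -0.379
outer loop
vertex 1.795 3.437 2.067
vertex 1.766 2.251 1.999
vertex 1.389 2.8 2.984
endloop
endfacet
facet normal 0.282 0.912 0.296
outer loop
vertex 2.91 3.764 2.312
vertex 2.096 3.735 3.177
vertex 3.194 3.329 3.381
endloop
endfacet
facet normal -0.631 0.333 0.700
outer loop
vertex 2.096 3.735 3.177
vertex 1.389 2.8 2.984
vertex 2.254 2.732 3.796
endloop
endfacet
facet normal -0.830 -0.558 -0.007
outer loop
vertex 1.389 2.8 2.984
vertex 1.766 2.251 1.999
vertex 2.05 1.816 3.068
endloop
endfacet
facet normal -0.038 -0.529 -0.848
outer loop
vertex 1.766 2.251 1.999
vertex 2.706 2.848 1.584
vertex 2.864 1.845 2.203
endloop
endfacet
facet normal 0.649 0.380 -0.659
outer loop
vertex 2.706 2.848 1.584
vertex 2.91 3.764 2.312
vertex 3.571 2.78 2.396
endloop
endfacet
facet normal 0.436 -0.062 0.898
outer loop
vertex 3.165 2.143 3.313
vertex 3.194 3.329 3.381
vertex 2.254 2.732 3.796
endloop
endfacet
facet normal 0.011 -0.624 0.782
outer loop
vertex 3.165 2.143 3.313
vertex 2.254 2.732 3.796
vertex 2.05 1.816 3.068
endloop
endfacet
facet normal 0.237 -0.952 0.191
outer loop
vertex 3.165 2.143 3.313
vertex 2.05 1.816 3.068
vertex 2.864 1.845 2.203
endloop
endfacet
facet normal 0.802 -0.594 -0.058
outer loop
vertex 3.165 2.143 3.313
vertex 2.864 1.845 2.203
vertex 3.571 2.78 2.396
endloop
endfacet
facet normal 0.925 -0.044 0.379
outer loop
vertex 3.165 2.143 3.313
vertex 3.571 2.78 2.396
vertex 3.194 3.329 3.381
endloop
endfacet
facet normal 0.038 0.529 0.848
outer loop
vertex 2.254 2.732 3.796
vertex 3.194 3.329 3.381
vertex 2.096 3.735 3.177
endloop
endfacet
facet normal -0.649 -0.380 0.659
outer loop
vertex 2.05 1.816 3.068
vertex 2.254 2.732 3.796
vertex 1.389 2.8 2.984
endloop
endfacet
facet normal -0.282 -0.912 -0.296
outer loop
vertex 2.864 1.845 2.203
vertex 2.05 1.816 3.068
vertex 1.766 2.251 1.999
endloop
endfacet
facet normal 0.631 -0.333 -0.700
outer loop
vertex 3.571 2.78 2.396
vertex 2.864 1.845 2.203
vertex 2.706 2.848 1.584
endloop
endfacet
facet normal 0.830 0.558 0.007
outer loop
vertex 3.194 3.329 3.381
vertex 3.571 2.78 2.396
vertex 2.91 3.764 2.312
endloop
endfacet
facet normal -0.597 0.483 -0.641
outer loop
vertex 0.267 0.977 0.197
vertex -0.185 1.217 0.799
vertex 0.426 1.659 0.563
endloop
endfacet
facet normal 0.971 -0.113 -0.211
outer loop
vertex 0.267 0.977 0.197
vertex 0.426 1.659 0.563
vertex 0.525 0.643 1.561
endloop
endfacet
facet normal -0.597 0.482 -0.641
outer loop
vertex 0.426 1.659 0.563
vertex -0.185 1.217 0.799
vertex -0.026 1.899 1.164
endloop
endfacet
facet normal 0.785 0.471 0.402
outer loop
vertex 0.426 1.659 0.563
vertex -0.026 1.899 1.164
vertex 0.525 0.643 1.561
endloop
endfacet
facet normal -0.597 0.482 -0.641
outer loop
vertex -0.026 1.899 1.164
vertex -0.185 1.217 0.799
vertex -0.637 1.457 1.4
endloop
endfacet
facet normal 0.112 0.344 0.932
outer loop
vertex -0.026 1.899 1.164
vertex -0.637 1.457 1.4
vertex 0.525 0.643 1.561
endloop
endfacet
facet normal -0.597 0.482 -0.641
outer loop
vertex -0.637 1.457 1.4
vertex -0.185 1.217 0.799
vertex -0.796 0.775 1.035
endloop
endfacet
facet normal -0.375 -0.368 0.851
outer loop
vertex -0.637 1.457 1.4
vertex -0.796 0.775 1.035
vertex 0.525 0.643 1.561
endloop
endfacet
facet normal -0.597 0.483 -0.641
outer loop
vertex -0.796 0.775 1.035
vertex -0.185 1.217 0.799
vertex -0.344 0.535 0.433
endloop
endfacet
facet normal -0.190 -0.953 0.237
outer loop
vertex -0.796 0.775 1.035
vertex -0.344 0.535 0.433
vertex 0.525 0.643 1.561
endloop
endfacet
facet normal -0.597 0.483 -0.641
outer loop
vertex -0.344 0.535 0.433
vertex -0.185 1.217 0.799
vertex 0.267 0.977 0.197
endloop
endfacet
facet normal 0.483 -0.825 -0.293
outer loop
vertex -0.344 0.535 0.433
vertex 0.267 0.977 0.197
vertex 0.525 0.643 1.561
endloop
endfacet

endsolid
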